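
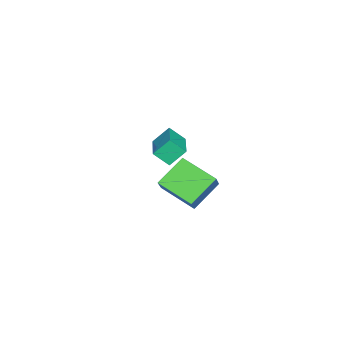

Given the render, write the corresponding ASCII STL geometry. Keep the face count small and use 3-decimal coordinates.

solid 
facet normal -0.657 -0.105 -0.747
outer loop
vertex -0.484 -0.394 -3.87
vertex -1.642 0.288 -2.947
vertex -0.034 1.212 -4.492
endloop
endfacet
facet normal 0.710 -0.418 -0.566
outer loop
vertex 0.722 1.332 -3.633
vertex -0.484 -0.394 -3.87
vertex -0.034 1.212 -4.492
endloop
endfacet
facet normal -0.657 -0.105 -0.746
outer loop
vertex -0.034 1.212 -4.492
vertex -1.642 0.288 -2.947
vertex -1.191 1.894 -3.569
endloop
endfacet
facet normal 0.253 0.902 -0.349
outer loop
vertex -1.191 1.894 -3.569
vertex 0.722 1.332 -3.633
vertex -0.034 1.212 -4.492
endloop
endfacet
facet normal -0.253 -0.902 0.349
outer loop
vertex -0.484 -0.394 -3.87
vertex -0.886 0.408 -2.088
vertex -1.642 0.288 -2.947
endloop
endfacet
facet normal 0.710 -0.419 -0.566
outer loop
vertex 0.271 -0.274 -3.011
vertex -0.484 -0.394 -3.87
vertex 0.722 1.332 -3.633
endloop
endfacet
facet normal -0.254 -0.902 0.349
outer loop
vertex 0.271 -0.274 -3.011
vertex -0.886 0.408 -2.088
vertex -0.484 -0.394 -3.87
endloop
endfacet
facet normal -0.710 0.419 0.566
outer loop
vertex -1.642 0.288 -2.947
vertex -0.886 0.408 -2.088
vertex -1.191 1.894 -3.569
endloop
endfacet
facet normal 0.253 0.902 -0.349
outer loop
vertex -0.436 2.014 -2.71
vertex 0.722 1.332 -3.633
vertex -1.191 1.894 -3.569
endloop
endfacet
facet normal -0.710 0.418 0.566
outer loop
vertex -1.191 1.894 -3.569
vertex -0.886 0.408 -2.088
vertex -0.436 2.014 -2.71
endloop
endfacet
facet normal 0.657 0.105 0.747
outer loop
vertex -0.436 2.014 -2.71
vertex 0.271 -0.274 -3.011
vertex 0.722 1.332 -3.633
endloop
endfacet
facet normal 0.657 0.105 0.746
outer loop
vertex -0.886 0.408 -2.088
vertex 0.271 -0.274 -3.011
vertex -0.436 2.014 -2.71
endloop
endfacet
facet normal -0.379 0.588 0.715
outer loop
vertex 2.279 0.932 1.884
vertex 3.702 1.453 2.209
vertex 2.178 1.565 1.31
endloop
endfacet
facet normal -0.918 -0.337 -0.210
outer loop
vertex 2.538 1.007 0.631
vertex 2.279 0.932 1.884
vertex 2.178 1.565 1.31
endloop
endfacet
facet normal -0.379 0.587 0.715
outer loop
vertex 2.178 1.565 1.31
vertex 3.702 1.453 2.209
vertex 3.601 2.086 1.636
endloop
endfacet
facet normal -0.117 0.736 -0.667
outer loop
vertex 3.601 2.086 1.636
vertex 2.538 1.007 0.631
vertex 2.178 1.565 1.31
endloop
endfacet
facet normal 0.117 -0.736 0.667
outer loop
vertex 2.279 0.932 1.884
vertex 4.062 0.895 1.53
vertex 3.702 1.453 2.209
endloop
endfacet
facet normal -0.918 -0.336 -0.210
outer loop
vertex 2.639 0.374 1.204
vertex 2.279 0.932 1.884
vertex 2.538 1.007 0.631
endloop
endfacet
facet normal 0.117 -0.736 0.666
outer loop
vertex 2.639 0.374 1.204
vertex 4.062 0.895 1.53
vertex 2.279 0.932 1.884
endloop
endfacet
facet normal 0.918 0.337 0.210
outer loop
vertex 3.702 1.453 2.209
vertex 4.062 0.895 1.53
vertex 3.601 2.086 1.636
endloop
endfacet
facet normal -0.117 0.736 -0.666
outer loop
vertex 3.961 1.528 0.956
vertex 2.538 1.007 0.631
vertex 3.601 2.086 1.636
endloop
endfacet
facet normal 0.918 0.337 0.210
outer loop
vertex 3.601 2.086 1.636
vertex 4.062 0.895 1.53
vertex 3.961 1.528 0.956
endloop
endfacet
facet normal 0.378 -0.587 -0.715
outer loop
vertex 3.961 1.528 0.956
vertex 2.639 0.374 1.204
vertex 2.538 1.007 0.631
endloop
endfacet
facet normal 0.379 -0.588 -0.715
outer loop
vertex 4.062 0.895 1.53
vertex 2.639 0.374 1.204
vertex 3.961 1.528 0.956
endloop
endfacet

endsolid


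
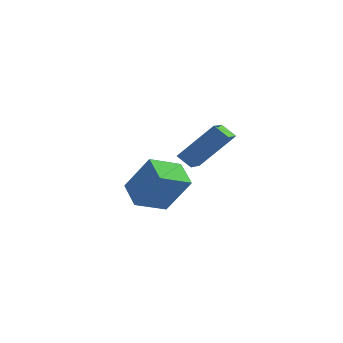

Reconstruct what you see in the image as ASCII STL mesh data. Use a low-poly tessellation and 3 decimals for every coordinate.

solid 
facet normal -0.602 -0.328 -0.729
outer loop
vertex -1.028 -3.124 2.21
vertex -1.155 -1.743 1.694
vertex -0.385 -3.244 1.733
endloop
endfacet
facet normal 0.085 -0.933 0.349
outer loop
vertex 0.915 -2.537 3.306
vertex -1.028 -3.124 2.21
vertex -0.385 -3.244 1.733
endloop
endfacet
facet normal -0.602 -0.328 -0.728
outer loop
vertex -0.385 -3.244 1.733
vertex -1.155 -1.743 1.694
vertex -0.512 -1.863 1.216
endloop
endfacet
facet normal 0.794 -0.148 -0.590
outer loop
vertex -0.512 -1.863 1.216
vertex 0.915 -2.537 3.306
vertex -0.385 -3.244 1.733
endloop
endfacet
facet normal -0.794 0.147 0.590
outer loop
vertex -1.028 -3.124 2.21
vertex 0.145 -1.036 3.267
vertex -1.155 -1.743 1.694
endloop
endfacet
facet normal 0.085 -0.933 0.349
outer loop
vertex 0.272 -2.417 3.784
vertex -1.028 -3.124 2.21
vertex 0.915 -2.537 3.306
endloop
endfacet
facet normal -0.794 0.148 0.590
outer loop
vertex 0.272 -2.417 3.784
vertex 0.145 -1.036 3.267
vertex -1.028 -3.124 2.21
endloop
endfacet
facet normal -0.085 0.933 -0.349
outer loop
vertex -1.155 -1.743 1.694
vertex 0.145 -1.036 3.267
vertex -0.512 -1.863 1.216
endloop
endfacet
facet normal 0.794 -0.147 -0.590
outer loop
vertex 0.788 -1.156 2.79
vertex 0.915 -2.537 3.306
vertex -0.512 -1.863 1.216
endloop
endfacet
facet normal -0.085 0.933 -0.349
outer loop
vertex -0.512 -1.863 1.216
vertex 0.145 -1.036 3.267
vertex 0.788 -1.156 2.79
endloop
endfacet
facet normal 0.602 0.327 0.728
outer loop
vertex 0.788 -1.156 2.79
vertex 0.272 -2.417 3.784
vertex 0.915 -2.537 3.306
endloop
endfacet
facet normal 0.602 0.328 0.728
outer loop
vertex 0.145 -1.036 3.267
vertex 0.272 -2.417 3.784
vertex 0.788 -1.156 2.79
endloop
endfacet
facet normal -0.543 -0.004 -0.840
outer loop
vertex -4.075 0.02 -2.5
vertex -4.935 1.049 -1.949
vertex -3.076 1.203 -3.151
endloop
endfacet
facet normal 0.593 -0.710 -0.380
outer loop
vertex -1.925 1.211 -1.371
vertex -4.075 0.02 -2.5
vertex -3.076 1.203 -3.151
endloop
endfacet
facet normal -0.543 -0.004 -0.840
outer loop
vertex -3.076 1.203 -3.151
vertex -4.935 1.049 -1.949
vertex -3.936 2.232 -2.6
endloop
endfacet
facet normal 0.595 0.704 -0.388
outer loop
vertex -3.936 2.232 -2.6
vertex -1.925 1.211 -1.371
vertex -3.076 1.203 -3.151
endloop
endfacet
facet normal -0.595 -0.704 0.388
outer loop
vertex -4.075 0.02 -2.5
vertex -3.784 1.057 -0.169
vertex -4.935 1.049 -1.949
endloop
endfacet
facet normal 0.593 -0.710 -0.380
outer loop
vertex -2.924 0.028 -0.72
vertex -4.075 0.02 -2.5
vertex -1.925 1.211 -1.371
endloop
endfacet
facet normal -0.595 -0.704 0.388
outer loop
vertex -2.924 0.028 -0.72
vertex -3.784 1.057 -0.169
vertex -4.075 0.02 -2.5
endloop
endfacet
facet normal -0.593 0.710 0.380
outer loop
vertex -4.935 1.049 -1.949
vertex -3.784 1.057 -0.169
vertex -3.936 2.232 -2.6
endloop
endfacet
facet normal 0.595 0.704 -0.388
outer loop
vertex -2.785 2.24 -0.82
vertex -1.925 1.211 -1.371
vertex -3.936 2.232 -2.6
endloop
endfacet
facet normal -0.593 0.710 0.380
outer loop
vertex -3.936 2.232 -2.6
vertex -3.784 1.057 -0.169
vertex -2.785 2.24 -0.82
endloop
endfacet
facet normal 0.543 0.004 0.840
outer loop
vertex -2.785 2.24 -0.82
vertex -2.924 0.028 -0.72
vertex -1.925 1.211 -1.371
endloop
endfacet
facet normal 0.543 0.004 0.840
outer loop
vertex -3.784 1.057 -0.169
vertex -2.924 0.028 -0.72
vertex -2.785 2.24 -0.82
endloop
endfacet

endsolid


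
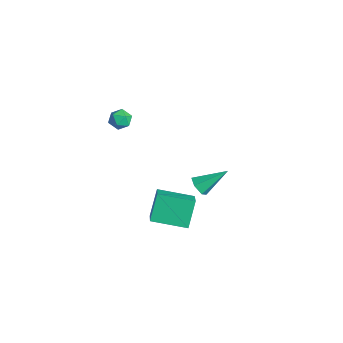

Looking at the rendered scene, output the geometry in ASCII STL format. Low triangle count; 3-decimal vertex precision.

solid 
facet normal -0.510 -0.838 0.193
outer loop
vertex -1.349 -0.353 -1.583
vertex -2.544 0.17 -2.475
vertex -0.657 -1.086 -2.939
endloop
endfacet
facet normal 0.756 -0.331 0.565
outer loop
vertex 0.364 0.59 -3.325
vertex -1.349 -0.353 -1.583
vertex -0.657 -1.086 -2.939
endloop
endfacet
facet normal -0.510 -0.838 0.193
outer loop
vertex -0.657 -1.086 -2.939
vertex -2.544 0.17 -2.475
vertex -1.852 -0.564 -3.831
endloop
endfacet
facet normal 0.409 -0.434 -0.802
outer loop
vertex -1.852 -0.564 -3.831
vertex 0.364 0.59 -3.325
vertex -0.657 -1.086 -2.939
endloop
endfacet
facet normal -0.409 0.434 0.803
outer loop
vertex -1.349 -0.353 -1.583
vertex -1.523 1.846 -2.861
vertex -2.544 0.17 -2.475
endloop
endfacet
facet normal 0.756 -0.330 0.565
outer loop
vertex -0.328 1.324 -1.969
vertex -1.349 -0.353 -1.583
vertex 0.364 0.59 -3.325
endloop
endfacet
facet normal -0.409 0.434 0.802
outer loop
vertex -0.328 1.324 -1.969
vertex -1.523 1.846 -2.861
vertex -1.349 -0.353 -1.583
endloop
endfacet
facet normal -0.756 0.331 -0.565
outer loop
vertex -2.544 0.17 -2.475
vertex -1.523 1.846 -2.861
vertex -1.852 -0.564 -3.831
endloop
endfacet
facet normal 0.409 -0.434 -0.803
outer loop
vertex -0.831 1.113 -4.217
vertex 0.364 0.59 -3.325
vertex -1.852 -0.564 -3.831
endloop
endfacet
facet normal -0.756 0.330 -0.565
outer loop
vertex -1.852 -0.564 -3.831
vertex -1.523 1.846 -2.861
vertex -0.831 1.113 -4.217
endloop
endfacet
facet normal 0.511 0.838 -0.193
outer loop
vertex -0.831 1.113 -4.217
vertex -0.328 1.324 -1.969
vertex 0.364 0.59 -3.325
endloop
endfacet
facet normal 0.510 0.838 -0.193
outer loop
vertex -1.523 1.846 -2.861
vertex -0.328 1.324 -1.969
vertex -0.831 1.113 -4.217
endloop
endfacet
facet normal -0.211 -0.794 -0.570
outer loop
vertex -1.879 1.989 -2.341
vertex -2.156 2.391 -2.799
vertex -1.504 2.243 -2.834
endloop
endfacet
facet normal 0.828 -0.216 0.518
outer loop
vertex -1.879 1.989 -2.341
vertex -1.504 2.243 -2.834
vertex -1.764 3.869 -1.741
endloop
endfacet
facet normal -0.211 -0.795 -0.569
outer loop
vertex -1.504 2.243 -2.834
vertex -2.156 2.391 -2.799
vertex -1.781 2.645 -3.293
endloop
endfacet
facet normal 0.908 0.323 -0.265
outer loop
vertex -1.504 2.243 -2.834
vertex -1.781 2.645 -3.293
vertex -1.764 3.869 -1.741
endloop
endfacet
facet normal -0.211 -0.795 -0.569
outer loop
vertex -1.781 2.645 -3.293
vertex -2.156 2.391 -2.799
vertex -2.433 2.793 -3.258
endloop
endfacet
facet normal 0.143 0.776 -0.614
outer loop
vertex -1.781 2.645 -3.293
vertex -2.433 2.793 -3.258
vertex -1.764 3.869 -1.741
endloop
endfacet
facet normal -0.211 -0.795 -0.569
outer loop
vertex -2.433 2.793 -3.258
vertex -2.156 2.391 -2.799
vertex -2.809 2.539 -2.764
endloop
endfacet
facet normal -0.702 0.689 -0.180
outer loop
vertex -2.433 2.793 -3.258
vertex -2.809 2.539 -2.764
vertex -1.764 3.869 -1.741
endloop
endfacet
facet normal -0.211 -0.795 -0.570
outer loop
vertex -2.809 2.539 -2.764
vertex -2.156 2.391 -2.799
vertex -2.531 2.137 -2.306
endloop
endfacet
facet normal -0.782 0.149 0.605
outer loop
vertex -2.809 2.539 -2.764
vertex -2.531 2.137 -2.306
vertex -1.764 3.869 -1.741
endloop
endfacet
facet normal -0.211 -0.794 -0.570
outer loop
vertex -2.531 2.137 -2.306
vertex -2.156 2.391 -2.799
vertex -1.879 1.989 -2.341
endloop
endfacet
facet normal -0.018 -0.303 0.953
outer loop
vertex -2.531 2.137 -2.306
vertex -1.879 1.989 -2.341
vertex -1.764 3.869 -1.741
endloop
endfacet
facet normal 0.131 0.665 0.736
outer loop
vertex -2.801 -1.056 3.92
vertex -3.164 -1.433 4.325
vertex -2.509 -1.522 4.289
endloop
endfacet
facet normal 0.689 0.663 0.292
outer loop
vertex -2.801 -1.056 3.92
vertex -2.509 -1.522 4.289
vertex -2.325 -1.436 3.659
endloop
endfacet
facet normal 0.451 0.815 -0.364
outer loop
vertex -2.801 -1.056 3.92
vertex -2.325 -1.436 3.659
vertex -2.867 -1.294 3.305
endloop
endfacet
facet normal -0.255 0.911 -0.325
outer loop
vertex -2.801 -1.056 3.92
vertex -2.867 -1.294 3.305
vertex -3.385 -1.292 3.717
endloop
endfacet
facet normal -0.454 0.818 0.355
outer loop
vertex -2.801 -1.056 3.92
vertex -3.385 -1.292 3.717
vertex -3.164 -1.433 4.325
endloop
endfacet
facet normal 0.960 0.002 0.281
outer loop
vertex -2.325 -1.436 3.659
vertex -2.509 -1.522 4.289
vertex -2.395 -2.048 3.903
endloop
endfacet
facet normal 0.056 0.007 0.998
outer loop
vertex -2.509 -1.522 4.289
vertex -3.164 -1.433 4.325
vertex -2.913 -2.046 4.315
endloop
endfacet
facet normal -0.889 0.254 0.382
outer loop
vertex -3.164 -1.433 4.325
vertex -3.385 -1.292 3.717
vertex -3.455 -1.904 3.961
endloop
endfacet
facet normal -0.569 0.403 -0.717
outer loop
vertex -3.385 -1.292 3.717
vertex -2.867 -1.294 3.305
vertex -3.271 -1.818 3.331
endloop
endfacet
facet normal 0.574 0.248 -0.780
outer loop
vertex -2.867 -1.294 3.305
vertex -2.325 -1.436 3.659
vertex -2.616 -1.907 3.295
endloop
endfacet
facet normal 0.255 -0.911 0.325
outer loop
vertex -2.979 -2.284 3.7
vertex -2.395 -2.048 3.903
vertex -2.913 -2.046 4.315
endloop
endfacet
facet normal -0.451 -0.815 0.364
outer loop
vertex -2.979 -2.284 3.7
vertex -2.913 -2.046 4.315
vertex -3.455 -1.904 3.961
endloop
endfacet
facet normal -0.689 -0.663 -0.292
outer loop
vertex -2.979 -2.284 3.7
vertex -3.455 -1.904 3.961
vertex -3.271 -1.818 3.331
endloop
endfacet
facet normal -0.131 -0.665 -0.736
outer loop
vertex -2.979 -2.284 3.7
vertex -3.271 -1.818 3.331
vertex -2.616 -1.907 3.295
endloop
endfacet
facet normal 0.454 -0.818 -0.355
outer loop
vertex -2.979 -2.284 3.7
vertex -2.616 -1.907 3.295
vertex -2.395 -2.048 3.903
endloop
endfacet
facet normal 0.569 -0.403 0.717
outer loop
vertex -2.913 -2.046 4.315
vertex -2.395 -2.048 3.903
vertex -2.509 -1.522 4.289
endloop
endfacet
facet normal -0.574 -0.248 0.780
outer loop
vertex -3.455 -1.904 3.961
vertex -2.913 -2.046 4.315
vertex -3.164 -1.433 4.325
endloop
endfacet
facet normal -0.960 -0.002 -0.281
outer loop
vertex -3.271 -1.818 3.331
vertex -3.455 -1.904 3.961
vertex -3.385 -1.292 3.717
endloop
endfacet
facet normal -0.056 -0.007 -0.998
outer loop
vertex -2.616 -1.907 3.295
vertex -3.271 -1.818 3.331
vertex -2.867 -1.294 3.305
endloop
endfacet
facet normal 0.889 -0.254 -0.382
outer loop
vertex -2.395 -2.048 3.903
vertex -2.616 -1.907 3.295
vertex -2.325 -1.436 3.659
endloop
endfacet

endsolid


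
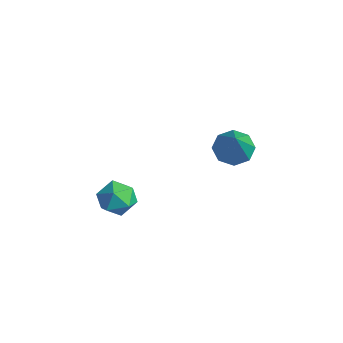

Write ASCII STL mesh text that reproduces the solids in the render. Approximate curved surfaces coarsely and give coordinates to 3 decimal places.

solid 
facet normal -0.518 0.347 -0.782
outer loop
vertex 3.827 1.969 1.104
vertex 3.332 2.297 1.578
vertex 3.98 2.512 1.244
endloop
endfacet
facet normal 0.940 -0.192 -0.284
outer loop
vertex 3.827 1.969 1.104
vertex 3.98 2.512 1.244
vertex 4.368 1.603 3.142
endloop
endfacet
facet normal -0.518 0.347 -0.782
outer loop
vertex 3.98 2.512 1.244
vertex 3.332 2.297 1.578
vertex 3.753 2.93 1.58
endloop
endfacet
facet normal 0.890 0.455 0.036
outer loop
vertex 3.98 2.512 1.244
vertex 3.753 2.93 1.58
vertex 4.368 1.603 3.142
endloop
endfacet
facet normal -0.518 0.347 -0.782
outer loop
vertex 3.753 2.93 1.58
vertex 3.332 2.297 1.578
vertex 3.279 2.976 1.914
endloop
endfacet
facet normal 0.418 0.767 0.487
outer loop
vertex 3.753 2.93 1.58
vertex 3.279 2.976 1.914
vertex 4.368 1.603 3.142
endloop
endfacet
facet normal -0.519 0.346 -0.782
outer loop
vertex 3.279 2.976 1.914
vertex 3.332 2.297 1.578
vertex 2.837 2.625 2.052
endloop
endfacet
facet normal -0.196 0.563 0.803
outer loop
vertex 3.279 2.976 1.914
vertex 2.837 2.625 2.052
vertex 4.368 1.603 3.142
endloop
endfacet
facet normal -0.518 0.347 -0.782
outer loop
vertex 2.837 2.625 2.052
vertex 3.332 2.297 1.578
vertex 2.684 2.081 1.912
endloop
endfacet
facet normal -0.596 -0.039 0.802
outer loop
vertex 2.837 2.625 2.052
vertex 2.684 2.081 1.912
vertex 4.368 1.603 3.142
endloop
endfacet
facet normal -0.519 0.347 -0.781
outer loop
vertex 2.684 2.081 1.912
vertex 3.332 2.297 1.578
vertex 2.911 1.664 1.576
endloop
endfacet
facet normal -0.546 -0.685 0.482
outer loop
vertex 2.684 2.081 1.912
vertex 2.911 1.664 1.576
vertex 4.368 1.603 3.142
endloop
endfacet
facet normal -0.517 0.346 -0.783
outer loop
vertex 2.911 1.664 1.576
vertex 3.332 2.297 1.578
vertex 3.385 1.617 1.242
endloop
endfacet
facet normal -0.076 -0.997 0.032
outer loop
vertex 2.911 1.664 1.576
vertex 3.385 1.617 1.242
vertex 4.368 1.603 3.142
endloop
endfacet
facet normal -0.519 0.346 -0.782
outer loop
vertex 3.385 1.617 1.242
vertex 3.332 2.297 1.578
vertex 3.827 1.969 1.104
endloop
endfacet
facet normal 0.541 -0.791 -0.286
outer loop
vertex 3.385 1.617 1.242
vertex 3.827 1.969 1.104
vertex 4.368 1.603 3.142
endloop
endfacet
facet normal 0.084 0.144 0.986
outer loop
vertex 0.496 -0.078 -1.571
vertex -0.215 -0.49 -1.45
vertex 0.507 -0.9 -1.452
endloop
endfacet
facet normal 0.726 0.108 0.679
outer loop
vertex 0.496 -0.078 -1.571
vertex 0.507 -0.9 -1.452
vertex 0.996 -0.557 -2.029
endloop
endfacet
facet normal 0.762 0.621 0.182
outer loop
vertex 0.496 -0.078 -1.571
vertex 0.996 -0.557 -2.029
vertex 0.575 0.064 -2.385
endloop
endfacet
facet normal 0.142 0.973 0.183
outer loop
vertex 0.496 -0.078 -1.571
vertex 0.575 0.064 -2.385
vertex -0.174 0.106 -2.027
endloop
endfacet
facet normal -0.277 0.678 0.681
outer loop
vertex 0.496 -0.078 -1.571
vertex -0.174 0.106 -2.027
vertex -0.215 -0.49 -1.45
endloop
endfacet
facet normal 0.778 -0.522 0.349
outer loop
vertex 0.996 -0.557 -2.029
vertex 0.507 -0.9 -1.452
vertex 0.594 -1.266 -2.193
endloop
endfacet
facet normal -0.262 -0.465 0.846
outer loop
vertex 0.507 -0.9 -1.452
vertex -0.215 -0.49 -1.45
vertex -0.155 -1.224 -1.835
endloop
endfacet
facet normal -0.847 0.399 0.352
outer loop
vertex -0.215 -0.49 -1.45
vertex -0.174 0.106 -2.027
vertex -0.576 -0.603 -2.191
endloop
endfacet
facet normal -0.167 0.876 -0.452
outer loop
vertex -0.174 0.106 -2.027
vertex 0.575 0.064 -2.385
vertex -0.087 -0.26 -2.768
endloop
endfacet
facet normal 0.836 0.307 -0.454
outer loop
vertex 0.575 0.064 -2.385
vertex 0.996 -0.557 -2.029
vertex 0.635 -0.67 -2.77
endloop
endfacet
facet normal -0.142 -0.973 -0.183
outer loop
vertex -0.076 -1.082 -2.649
vertex 0.594 -1.266 -2.193
vertex -0.155 -1.224 -1.835
endloop
endfacet
facet normal -0.762 -0.621 -0.182
outer loop
vertex -0.076 -1.082 -2.649
vertex -0.155 -1.224 -1.835
vertex -0.576 -0.603 -2.191
endloop
endfacet
facet normal -0.726 -0.108 -0.679
outer loop
vertex -0.076 -1.082 -2.649
vertex -0.576 -0.603 -2.191
vertex -0.087 -0.26 -2.768
endloop
endfacet
facet normal -0.084 -0.144 -0.986
outer loop
vertex -0.076 -1.082 -2.649
vertex -0.087 -0.26 -2.768
vertex 0.635 -0.67 -2.77
endloop
endfacet
facet normal 0.277 -0.678 -0.681
outer loop
vertex -0.076 -1.082 -2.649
vertex 0.635 -0.67 -2.77
vertex 0.594 -1.266 -2.193
endloop
endfacet
facet normal 0.167 -0.876 0.452
outer loop
vertex -0.155 -1.224 -1.835
vertex 0.594 -1.266 -2.193
vertex 0.507 -0.9 -1.452
endloop
endfacet
facet normal -0.836 -0.307 0.454
outer loop
vertex -0.576 -0.603 -2.191
vertex -0.155 -1.224 -1.835
vertex -0.215 -0.49 -1.45
endloop
endfacet
facet normal -0.778 0.522 -0.349
outer loop
vertex -0.087 -0.26 -2.768
vertex -0.576 -0.603 -2.191
vertex -0.174 0.106 -2.027
endloop
endfacet
facet normal 0.262 0.465 -0.846
outer loop
vertex 0.635 -0.67 -2.77
vertex -0.087 -0.26 -2.768
vertex 0.575 0.064 -2.385
endloop
endfacet
facet normal 0.847 -0.399 -0.352
outer loop
vertex 0.594 -1.266 -2.193
vertex 0.635 -0.67 -2.77
vertex 0.996 -0.557 -2.029
endloop
endfacet

endsolid


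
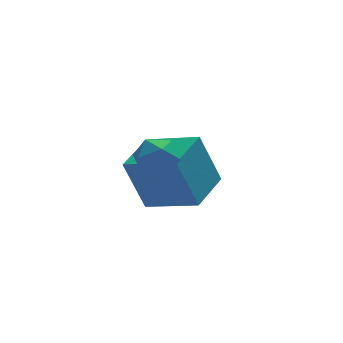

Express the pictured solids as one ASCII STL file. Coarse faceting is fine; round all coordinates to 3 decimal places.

solid 
facet normal -0.280 0.919 -0.277
outer loop
vertex 2.346 -2.577 1.418
vertex 1.749 -2.59 1.98
vertex 2.492 -2.304 2.177
endloop
endfacet
facet normal 0.419 0.826 -0.378
outer loop
vertex 2.346 -2.577 1.418
vertex 2.492 -2.304 2.177
vertex 3.051 -2.764 1.792
endloop
endfacet
facet normal 0.506 0.270 -0.819
outer loop
vertex 2.346 -2.577 1.418
vertex 3.051 -2.764 1.792
vertex 2.654 -3.335 1.358
endloop
endfacet
facet normal -0.140 0.022 -0.990
outer loop
vertex 2.346 -2.577 1.418
vertex 2.654 -3.335 1.358
vertex 1.849 -3.228 1.474
endloop
endfacet
facet normal -0.626 0.422 -0.656
outer loop
vertex 2.346 -2.577 1.418
vertex 1.849 -3.228 1.474
vertex 1.749 -2.59 1.98
endloop
endfacet
facet normal 0.712 0.657 0.249
outer loop
vertex 3.051 -2.764 1.792
vertex 2.492 -2.304 2.177
vertex 2.891 -2.892 2.586
endloop
endfacet
facet normal -0.421 0.807 0.414
outer loop
vertex 2.492 -2.304 2.177
vertex 1.749 -2.59 1.98
vertex 2.086 -2.785 2.702
endloop
endfacet
facet normal -0.980 0.003 -0.197
outer loop
vertex 1.749 -2.59 1.98
vertex 1.849 -3.228 1.474
vertex 1.689 -3.356 2.268
endloop
endfacet
facet normal -0.192 -0.645 -0.740
outer loop
vertex 1.849 -3.228 1.474
vertex 2.654 -3.335 1.358
vertex 2.248 -3.816 1.883
endloop
endfacet
facet normal 0.853 -0.241 -0.463
outer loop
vertex 2.654 -3.335 1.358
vertex 3.051 -2.764 1.792
vertex 2.991 -3.53 2.08
endloop
endfacet
facet normal 0.140 -0.022 0.990
outer loop
vertex 2.394 -3.543 2.642
vertex 2.891 -2.892 2.586
vertex 2.086 -2.785 2.702
endloop
endfacet
facet normal -0.506 -0.270 0.819
outer loop
vertex 2.394 -3.543 2.642
vertex 2.086 -2.785 2.702
vertex 1.689 -3.356 2.268
endloop
endfacet
facet normal -0.419 -0.826 0.378
outer loop
vertex 2.394 -3.543 2.642
vertex 1.689 -3.356 2.268
vertex 2.248 -3.816 1.883
endloop
endfacet
facet normal 0.280 -0.919 0.277
outer loop
vertex 2.394 -3.543 2.642
vertex 2.248 -3.816 1.883
vertex 2.991 -3.53 2.08
endloop
endfacet
facet normal 0.626 -0.422 0.656
outer loop
vertex 2.394 -3.543 2.642
vertex 2.991 -3.53 2.08
vertex 2.891 -2.892 2.586
endloop
endfacet
facet normal 0.192 0.645 0.740
outer loop
vertex 2.086 -2.785 2.702
vertex 2.891 -2.892 2.586
vertex 2.492 -2.304 2.177
endloop
endfacet
facet normal -0.853 0.241 0.463
outer loop
vertex 1.689 -3.356 2.268
vertex 2.086 -2.785 2.702
vertex 1.749 -2.59 1.98
endloop
endfacet
facet normal -0.712 -0.657 -0.249
outer loop
vertex 2.248 -3.816 1.883
vertex 1.689 -3.356 2.268
vertex 1.849 -3.228 1.474
endloop
endfacet
facet normal 0.421 -0.807 -0.414
outer loop
vertex 2.991 -3.53 2.08
vertex 2.248 -3.816 1.883
vertex 2.654 -3.335 1.358
endloop
endfacet
facet normal 0.980 -0.003 0.197
outer loop
vertex 2.891 -2.892 2.586
vertex 2.991 -3.53 2.08
vertex 3.051 -2.764 1.792
endloop
endfacet
facet normal -0.675 0.669 -0.312
outer loop
vertex 2.169 0.199 -0.112
vertex 3.377 1.537 0.143
vertex 2.853 -0.039 -2.105
endloop
endfacet
facet normal -0.664 -0.735 -0.140
outer loop
vertex 4.243 -1.417 -1.463
vertex 2.169 0.199 -0.112
vertex 2.853 -0.039 -2.105
endloop
endfacet
facet normal -0.675 0.669 -0.312
outer loop
vertex 2.853 -0.039 -2.105
vertex 3.377 1.537 0.143
vertex 4.061 1.299 -1.85
endloop
endfacet
facet normal 0.323 -0.112 -0.940
outer loop
vertex 4.061 1.299 -1.85
vertex 4.243 -1.417 -1.463
vertex 2.853 -0.039 -2.105
endloop
endfacet
facet normal -0.323 0.112 0.940
outer loop
vertex 2.169 0.199 -0.112
vertex 4.767 0.159 0.785
vertex 3.377 1.537 0.143
endloop
endfacet
facet normal -0.664 -0.735 -0.140
outer loop
vertex 3.559 -1.179 0.53
vertex 2.169 0.199 -0.112
vertex 4.243 -1.417 -1.463
endloop
endfacet
facet normal -0.323 0.112 0.940
outer loop
vertex 3.559 -1.179 0.53
vertex 4.767 0.159 0.785
vertex 2.169 0.199 -0.112
endloop
endfacet
facet normal 0.664 0.735 0.140
outer loop
vertex 3.377 1.537 0.143
vertex 4.767 0.159 0.785
vertex 4.061 1.299 -1.85
endloop
endfacet
facet normal 0.323 -0.112 -0.940
outer loop
vertex 5.451 -0.079 -1.208
vertex 4.243 -1.417 -1.463
vertex 4.061 1.299 -1.85
endloop
endfacet
facet normal 0.664 0.735 0.140
outer loop
vertex 4.061 1.299 -1.85
vertex 4.767 0.159 0.785
vertex 5.451 -0.079 -1.208
endloop
endfacet
facet normal 0.675 -0.669 0.312
outer loop
vertex 5.451 -0.079 -1.208
vertex 3.559 -1.179 0.53
vertex 4.243 -1.417 -1.463
endloop
endfacet
facet normal 0.675 -0.669 0.312
outer loop
vertex 4.767 0.159 0.785
vertex 3.559 -1.179 0.53
vertex 5.451 -0.079 -1.208
endloop
endfacet

endsolid


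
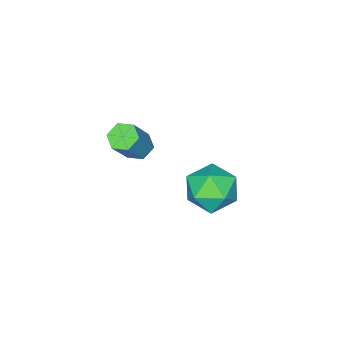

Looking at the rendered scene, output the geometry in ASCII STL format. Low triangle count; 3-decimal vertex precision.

solid 
facet normal -0.557 -0.064 -0.828
outer loop
vertex 3.032 -3.401 1.489
vertex 2.494 -3.327 1.845
vertex 2.797 -2.806 1.601
endloop
endfacet
facet normal 0.748 0.396 -0.533
outer loop
vertex 3.032 -3.401 1.489
vertex 2.797 -2.806 1.601
vertex 4.005 -3.288 2.939
endloop
endfacet
facet normal 0.748 0.396 -0.533
outer loop
vertex 4.005 -3.288 2.939
vertex 2.797 -2.806 1.601
vertex 3.77 -2.693 3.051
endloop
endfacet
facet normal 0.556 0.064 0.829
outer loop
vertex 4.005 -3.288 2.939
vertex 3.77 -2.693 3.051
vertex 3.466 -3.213 3.295
endloop
endfacet
facet normal -0.556 -0.065 -0.829
outer loop
vertex 2.797 -2.806 1.601
vertex 2.494 -3.327 1.845
vertex 2.258 -2.731 1.957
endloop
endfacet
facet normal 0.060 0.991 -0.118
outer loop
vertex 2.797 -2.806 1.601
vertex 2.258 -2.731 1.957
vertex 3.77 -2.693 3.051
endloop
endfacet
facet normal 0.060 0.991 -0.118
outer loop
vertex 3.77 -2.693 3.051
vertex 2.258 -2.731 1.957
vertex 3.231 -2.618 3.407
endloop
endfacet
facet normal 0.556 0.064 0.829
outer loop
vertex 3.77 -2.693 3.051
vertex 3.231 -2.618 3.407
vertex 3.466 -3.213 3.295
endloop
endfacet
facet normal -0.556 -0.065 -0.829
outer loop
vertex 2.258 -2.731 1.957
vertex 2.494 -3.327 1.845
vertex 1.955 -3.252 2.201
endloop
endfacet
facet normal -0.688 0.595 0.415
outer loop
vertex 2.258 -2.731 1.957
vertex 1.955 -3.252 2.201
vertex 3.231 -2.618 3.407
endloop
endfacet
facet normal -0.688 0.595 0.415
outer loop
vertex 3.231 -2.618 3.407
vertex 1.955 -3.252 2.201
vertex 2.928 -3.139 3.651
endloop
endfacet
facet normal 0.557 0.064 0.828
outer loop
vertex 3.231 -2.618 3.407
vertex 2.928 -3.139 3.651
vertex 3.466 -3.213 3.295
endloop
endfacet
facet normal -0.556 -0.064 -0.829
outer loop
vertex 1.955 -3.252 2.201
vertex 2.494 -3.327 1.845
vertex 2.19 -3.847 2.089
endloop
endfacet
facet normal -0.748 -0.396 0.533
outer loop
vertex 1.955 -3.252 2.201
vertex 2.19 -3.847 2.089
vertex 2.928 -3.139 3.651
endloop
endfacet
facet normal -0.748 -0.396 0.533
outer loop
vertex 2.928 -3.139 3.651
vertex 2.19 -3.847 2.089
vertex 3.163 -3.734 3.539
endloop
endfacet
facet normal 0.557 0.064 0.828
outer loop
vertex 2.928 -3.139 3.651
vertex 3.163 -3.734 3.539
vertex 3.466 -3.213 3.295
endloop
endfacet
facet normal -0.556 -0.064 -0.829
outer loop
vertex 2.19 -3.847 2.089
vertex 2.494 -3.327 1.845
vertex 2.729 -3.922 1.733
endloop
endfacet
facet normal -0.060 -0.991 0.118
outer loop
vertex 2.19 -3.847 2.089
vertex 2.729 -3.922 1.733
vertex 3.163 -3.734 3.539
endloop
endfacet
facet normal -0.060 -0.991 0.118
outer loop
vertex 3.163 -3.734 3.539
vertex 2.729 -3.922 1.733
vertex 3.702 -3.809 3.183
endloop
endfacet
facet normal 0.556 0.065 0.829
outer loop
vertex 3.163 -3.734 3.539
vertex 3.702 -3.809 3.183
vertex 3.466 -3.213 3.295
endloop
endfacet
facet normal -0.557 -0.064 -0.828
outer loop
vertex 2.729 -3.922 1.733
vertex 2.494 -3.327 1.845
vertex 3.032 -3.401 1.489
endloop
endfacet
facet normal 0.688 -0.595 -0.415
outer loop
vertex 2.729 -3.922 1.733
vertex 3.032 -3.401 1.489
vertex 3.702 -3.809 3.183
endloop
endfacet
facet normal 0.688 -0.595 -0.415
outer loop
vertex 3.702 -3.809 3.183
vertex 3.032 -3.401 1.489
vertex 4.005 -3.288 2.939
endloop
endfacet
facet normal 0.556 0.065 0.829
outer loop
vertex 3.702 -3.809 3.183
vertex 4.005 -3.288 2.939
vertex 3.466 -3.213 3.295
endloop
endfacet
facet normal -0.257 0.948 0.188
outer loop
vertex -0.217 -0.627 -2.134
vertex -0.514 -0.93 -1.013
vertex 0.604 -0.577 -1.262
endloop
endfacet
facet normal 0.263 0.917 -0.300
outer loop
vertex -0.217 -0.627 -2.134
vertex 0.604 -0.577 -1.262
vertex 0.898 -1.014 -2.339
endloop
endfacet
facet normal 0.027 0.527 -0.849
outer loop
vertex -0.217 -0.627 -2.134
vertex 0.898 -1.014 -2.339
vertex -0.038 -1.636 -2.755
endloop
endfacet
facet normal -0.639 0.318 -0.700
outer loop
vertex -0.217 -0.627 -2.134
vertex -0.038 -1.636 -2.755
vertex -0.911 -1.584 -1.935
endloop
endfacet
facet normal -0.814 0.578 -0.059
outer loop
vertex -0.217 -0.627 -2.134
vertex -0.911 -1.584 -1.935
vertex -0.514 -0.93 -1.013
endloop
endfacet
facet normal 0.818 0.575 -0.010
outer loop
vertex 0.898 -1.014 -2.339
vertex 0.604 -0.577 -1.262
vertex 1.291 -1.556 -1.345
endloop
endfacet
facet normal -0.024 0.625 0.780
outer loop
vertex 0.604 -0.577 -1.262
vertex -0.514 -0.93 -1.013
vertex 0.418 -1.504 -0.525
endloop
endfacet
facet normal -0.925 0.026 0.380
outer loop
vertex -0.514 -0.93 -1.013
vertex -0.911 -1.584 -1.935
vertex -0.518 -2.126 -0.941
endloop
endfacet
facet normal -0.642 -0.394 -0.658
outer loop
vertex -0.911 -1.584 -1.935
vertex -0.038 -1.636 -2.755
vertex -0.224 -2.563 -2.018
endloop
endfacet
facet normal 0.436 -0.056 -0.898
outer loop
vertex -0.038 -1.636 -2.755
vertex 0.898 -1.014 -2.339
vertex 0.894 -2.21 -2.267
endloop
endfacet
facet normal 0.639 -0.318 0.700
outer loop
vertex 0.597 -2.513 -1.146
vertex 1.291 -1.556 -1.345
vertex 0.418 -1.504 -0.525
endloop
endfacet
facet normal -0.027 -0.527 0.849
outer loop
vertex 0.597 -2.513 -1.146
vertex 0.418 -1.504 -0.525
vertex -0.518 -2.126 -0.941
endloop
endfacet
facet normal -0.263 -0.917 0.300
outer loop
vertex 0.597 -2.513 -1.146
vertex -0.518 -2.126 -0.941
vertex -0.224 -2.563 -2.018
endloop
endfacet
facet normal 0.257 -0.948 -0.188
outer loop
vertex 0.597 -2.513 -1.146
vertex -0.224 -2.563 -2.018
vertex 0.894 -2.21 -2.267
endloop
endfacet
facet normal 0.814 -0.578 0.059
outer loop
vertex 0.597 -2.513 -1.146
vertex 0.894 -2.21 -2.267
vertex 1.291 -1.556 -1.345
endloop
endfacet
facet normal 0.642 0.394 0.658
outer loop
vertex 0.418 -1.504 -0.525
vertex 1.291 -1.556 -1.345
vertex 0.604 -0.577 -1.262
endloop
endfacet
facet normal -0.436 0.056 0.898
outer loop
vertex -0.518 -2.126 -0.941
vertex 0.418 -1.504 -0.525
vertex -0.514 -0.93 -1.013
endloop
endfacet
facet normal -0.818 -0.575 0.010
outer loop
vertex -0.224 -2.563 -2.018
vertex -0.518 -2.126 -0.941
vertex -0.911 -1.584 -1.935
endloop
endfacet
facet normal 0.024 -0.625 -0.780
outer loop
vertex 0.894 -2.21 -2.267
vertex -0.224 -2.563 -2.018
vertex -0.038 -1.636 -2.755
endloop
endfacet
facet normal 0.925 -0.026 -0.380
outer loop
vertex 1.291 -1.556 -1.345
vertex 0.894 -2.21 -2.267
vertex 0.898 -1.014 -2.339
endloop
endfacet

endsolid


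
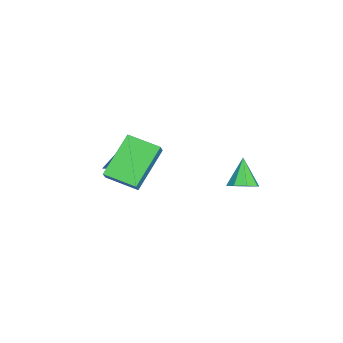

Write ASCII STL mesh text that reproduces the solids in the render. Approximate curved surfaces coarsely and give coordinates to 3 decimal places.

solid 
facet normal -0.699 0.334 0.632
outer loop
vertex -0.76 -2.934 0.098
vertex -0.411 -1.548 -0.249
vertex -1.306 -2.946 -0.5
endloop
endfacet
facet normal -0.238 -0.942 0.236
outer loop
vertex 0.211 -3.672 -1.871
vertex -0.76 -2.934 0.098
vertex -1.306 -2.946 -0.5
endloop
endfacet
facet normal -0.699 0.334 0.632
outer loop
vertex -1.306 -2.946 -0.5
vertex -0.411 -1.548 -0.249
vertex -0.958 -1.561 -0.847
endloop
endfacet
facet normal -0.674 -0.015 -0.738
outer loop
vertex -0.958 -1.561 -0.847
vertex 0.211 -3.672 -1.871
vertex -1.306 -2.946 -0.5
endloop
endfacet
facet normal 0.674 0.015 0.738
outer loop
vertex -0.76 -2.934 0.098
vertex 1.106 -2.274 -1.62
vertex -0.411 -1.548 -0.249
endloop
endfacet
facet normal -0.236 -0.942 0.237
outer loop
vertex 0.758 -3.659 -1.273
vertex -0.76 -2.934 0.098
vertex 0.211 -3.672 -1.871
endloop
endfacet
facet normal 0.674 0.016 0.738
outer loop
vertex 0.758 -3.659 -1.273
vertex 1.106 -2.274 -1.62
vertex -0.76 -2.934 0.098
endloop
endfacet
facet normal 0.237 0.942 -0.237
outer loop
vertex -0.411 -1.548 -0.249
vertex 1.106 -2.274 -1.62
vertex -0.958 -1.561 -0.847
endloop
endfacet
facet normal -0.674 -0.015 -0.738
outer loop
vertex 0.56 -2.286 -2.218
vertex 0.211 -3.672 -1.871
vertex -0.958 -1.561 -0.847
endloop
endfacet
facet normal 0.237 0.942 -0.236
outer loop
vertex -0.958 -1.561 -0.847
vertex 1.106 -2.274 -1.62
vertex 0.56 -2.286 -2.218
endloop
endfacet
facet normal 0.699 -0.334 -0.632
outer loop
vertex 0.56 -2.286 -2.218
vertex 0.758 -3.659 -1.273
vertex 0.211 -3.672 -1.871
endloop
endfacet
facet normal 0.699 -0.334 -0.632
outer loop
vertex 1.106 -2.274 -1.62
vertex 0.758 -3.659 -1.273
vertex 0.56 -2.286 -2.218
endloop
endfacet
facet normal 0.603 0.115 -0.789
outer loop
vertex -2.64 -2.924 -3.272
vertex -3.107 -3.563 -3.722
vertex -3.17 -2.659 -3.638
endloop
endfacet
facet normal -0.157 0.678 0.718
outer loop
vertex -2.64 -2.924 -3.272
vertex -3.17 -2.659 -3.638
vertex -3.813 -3.697 -2.798
endloop
endfacet
facet normal 0.604 0.115 -0.789
outer loop
vertex -3.17 -2.659 -3.638
vertex -3.107 -3.563 -3.722
vertex -3.663 -2.923 -4.054
endloop
endfacet
facet normal -0.651 0.679 0.341
outer loop
vertex -3.17 -2.659 -3.638
vertex -3.663 -2.923 -4.054
vertex -3.813 -3.697 -2.798
endloop
endfacet
facet normal 0.603 0.114 -0.790
outer loop
vertex -3.663 -2.923 -4.054
vertex -3.107 -3.563 -3.722
vertex -3.83 -3.562 -4.274
endloop
endfacet
facet normal -0.970 0.242 0.033
outer loop
vertex -3.663 -2.923 -4.054
vertex -3.83 -3.562 -4.274
vertex -3.813 -3.697 -2.798
endloop
endfacet
facet normal 0.603 0.114 -0.790
outer loop
vertex -3.83 -3.562 -4.274
vertex -3.107 -3.563 -3.722
vertex -3.574 -4.202 -4.171
endloop
endfacet
facet normal -0.927 -0.375 -0.024
outer loop
vertex -3.83 -3.562 -4.274
vertex -3.574 -4.202 -4.171
vertex -3.813 -3.697 -2.798
endloop
endfacet
facet normal 0.603 0.115 -0.790
outer loop
vertex -3.574 -4.202 -4.171
vertex -3.107 -3.563 -3.722
vertex -3.044 -4.467 -3.805
endloop
endfacet
facet normal -0.547 -0.812 0.204
outer loop
vertex -3.574 -4.202 -4.171
vertex -3.044 -4.467 -3.805
vertex -3.813 -3.697 -2.798
endloop
endfacet
facet normal 0.603 0.115 -0.789
outer loop
vertex -3.044 -4.467 -3.805
vertex -3.107 -3.563 -3.722
vertex -2.551 -4.202 -3.39
endloop
endfacet
facet normal -0.052 -0.812 0.581
outer loop
vertex -3.044 -4.467 -3.805
vertex -2.551 -4.202 -3.39
vertex -3.813 -3.697 -2.798
endloop
endfacet
facet normal 0.603 0.115 -0.789
outer loop
vertex -2.551 -4.202 -3.39
vertex -3.107 -3.563 -3.722
vertex -2.384 -3.563 -3.169
endloop
endfacet
facet normal 0.266 -0.376 0.888
outer loop
vertex -2.551 -4.202 -3.39
vertex -2.384 -3.563 -3.169
vertex -3.813 -3.697 -2.798
endloop
endfacet
facet normal 0.604 0.115 -0.789
outer loop
vertex -2.384 -3.563 -3.169
vertex -3.107 -3.563 -3.722
vertex -2.64 -2.924 -3.272
endloop
endfacet
facet normal 0.223 0.241 0.945
outer loop
vertex -2.384 -3.563 -3.169
vertex -2.64 -2.924 -3.272
vertex -3.813 -3.697 -2.798
endloop
endfacet
facet normal 0.612 0.077 -0.787
outer loop
vertex -0.634 1.378 -2.413
vertex -1.131 1.673 -2.771
vertex -0.635 1.897 -2.363
endloop
endfacet
facet normal 0.471 -0.084 0.878
outer loop
vertex -0.634 1.378 -2.413
vertex -0.635 1.897 -2.363
vertex -1.989 1.567 -1.669
endloop
endfacet
facet normal 0.613 0.076 -0.787
outer loop
vertex -0.635 1.897 -2.363
vertex -1.131 1.673 -2.771
vertex -0.927 2.284 -2.553
endloop
endfacet
facet normal 0.258 0.575 0.776
outer loop
vertex -0.635 1.897 -2.363
vertex -0.927 2.284 -2.553
vertex -1.989 1.567 -1.669
endloop
endfacet
facet normal 0.612 0.076 -0.787
outer loop
vertex -0.927 2.284 -2.553
vertex -1.131 1.673 -2.771
vertex -1.338 2.313 -2.87
endloop
endfacet
facet normal -0.253 0.877 0.408
outer loop
vertex -0.927 2.284 -2.553
vertex -1.338 2.313 -2.87
vertex -1.989 1.567 -1.669
endloop
endfacet
facet normal 0.611 0.076 -0.788
outer loop
vertex -1.338 2.313 -2.87
vertex -1.131 1.673 -2.771
vertex -1.629 1.968 -3.129
endloop
endfacet
facet normal -0.761 0.649 -0.009
outer loop
vertex -1.338 2.313 -2.87
vertex -1.629 1.968 -3.129
vertex -1.989 1.567 -1.669
endloop
endfacet
facet normal 0.612 0.077 -0.787
outer loop
vertex -1.629 1.968 -3.129
vertex -1.131 1.673 -2.771
vertex -1.628 1.45 -3.179
endloop
endfacet
facet normal -0.972 0.021 -0.234
outer loop
vertex -1.629 1.968 -3.129
vertex -1.628 1.45 -3.179
vertex -1.989 1.567 -1.669
endloop
endfacet
facet normal 0.612 0.075 -0.787
outer loop
vertex -1.628 1.45 -3.179
vertex -1.131 1.673 -2.771
vertex -1.336 1.062 -2.989
endloop
endfacet
facet normal -0.760 -0.637 -0.132
outer loop
vertex -1.628 1.45 -3.179
vertex -1.336 1.062 -2.989
vertex -1.989 1.567 -1.669
endloop
endfacet
facet normal 0.612 0.075 -0.787
outer loop
vertex -1.336 1.062 -2.989
vertex -1.131 1.673 -2.771
vertex -0.925 1.033 -2.672
endloop
endfacet
facet normal -0.249 -0.939 0.236
outer loop
vertex -1.336 1.062 -2.989
vertex -0.925 1.033 -2.672
vertex -1.989 1.567 -1.669
endloop
endfacet
facet normal 0.612 0.075 -0.787
outer loop
vertex -0.925 1.033 -2.672
vertex -1.131 1.673 -2.771
vertex -0.634 1.378 -2.413
endloop
endfacet
facet normal 0.260 -0.710 0.654
outer loop
vertex -0.925 1.033 -2.672
vertex -0.634 1.378 -2.413
vertex -1.989 1.567 -1.669
endloop
endfacet

endsolid


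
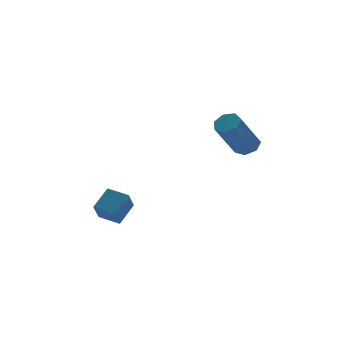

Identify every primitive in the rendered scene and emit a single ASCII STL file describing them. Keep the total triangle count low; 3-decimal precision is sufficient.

solid 
facet normal 0.557 0.210 -0.804
outer loop
vertex 1.902 -2.38 0.022
vertex 1.45 -2.059 -0.207
vertex 1.896 -1.875 0.15
endloop
endfacet
facet normal 0.830 -0.128 0.542
outer loop
vertex 1.902 -2.38 0.022
vertex 1.896 -1.875 0.15
vertex 0.782 -2.803 1.637
endloop
endfacet
facet normal 0.830 -0.128 0.542
outer loop
vertex 0.782 -2.803 1.637
vertex 1.896 -1.875 0.15
vertex 0.776 -2.298 1.765
endloop
endfacet
facet normal -0.558 -0.210 0.803
outer loop
vertex 0.782 -2.803 1.637
vertex 0.776 -2.298 1.765
vertex 0.33 -2.481 1.407
endloop
endfacet
facet normal 0.557 0.210 -0.804
outer loop
vertex 1.896 -1.875 0.15
vertex 1.45 -2.059 -0.207
vertex 1.554 -1.509 0.009
endloop
endfacet
facet normal 0.508 0.679 0.530
outer loop
vertex 1.896 -1.875 0.15
vertex 1.554 -1.509 0.009
vertex 0.776 -2.298 1.765
endloop
endfacet
facet normal 0.508 0.679 0.530
outer loop
vertex 0.776 -2.298 1.765
vertex 1.554 -1.509 0.009
vertex 0.434 -1.932 1.624
endloop
endfacet
facet normal -0.557 -0.212 0.803
outer loop
vertex 0.776 -2.298 1.765
vertex 0.434 -1.932 1.624
vertex 0.33 -2.481 1.407
endloop
endfacet
facet normal 0.558 0.210 -0.803
outer loop
vertex 1.554 -1.509 0.009
vertex 1.45 -2.059 -0.207
vertex 1.134 -1.556 -0.295
endloop
endfacet
facet normal -0.195 0.973 0.119
outer loop
vertex 1.554 -1.509 0.009
vertex 1.134 -1.556 -0.295
vertex 0.434 -1.932 1.624
endloop
endfacet
facet normal -0.195 0.973 0.119
outer loop
vertex 0.434 -1.932 1.624
vertex 1.134 -1.556 -0.295
vertex 0.014 -1.979 1.32
endloop
endfacet
facet normal -0.557 -0.212 0.803
outer loop
vertex 0.434 -1.932 1.624
vertex 0.014 -1.979 1.32
vertex 0.33 -2.481 1.407
endloop
endfacet
facet normal 0.558 0.210 -0.803
outer loop
vertex 1.134 -1.556 -0.295
vertex 1.45 -2.059 -0.207
vertex 0.952 -1.982 -0.533
endloop
endfacet
facet normal -0.753 0.535 -0.382
outer loop
vertex 1.134 -1.556 -0.295
vertex 0.952 -1.982 -0.533
vertex 0.014 -1.979 1.32
endloop
endfacet
facet normal -0.753 0.535 -0.382
outer loop
vertex 0.014 -1.979 1.32
vertex 0.952 -1.982 -0.533
vertex -0.168 -2.405 1.082
endloop
endfacet
facet normal -0.557 -0.211 0.804
outer loop
vertex 0.014 -1.979 1.32
vertex -0.168 -2.405 1.082
vertex 0.33 -2.481 1.407
endloop
endfacet
facet normal 0.558 0.211 -0.802
outer loop
vertex 0.952 -1.982 -0.533
vertex 1.45 -2.059 -0.207
vertex 1.145 -2.465 -0.526
endloop
endfacet
facet normal -0.743 -0.306 -0.595
outer loop
vertex 0.952 -1.982 -0.533
vertex 1.145 -2.465 -0.526
vertex -0.168 -2.405 1.082
endloop
endfacet
facet normal -0.743 -0.306 -0.595
outer loop
vertex -0.168 -2.405 1.082
vertex 1.145 -2.465 -0.526
vertex 0.025 -2.888 1.089
endloop
endfacet
facet normal -0.557 -0.211 0.804
outer loop
vertex -0.168 -2.405 1.082
vertex 0.025 -2.888 1.089
vertex 0.33 -2.481 1.407
endloop
endfacet
facet normal 0.558 0.212 -0.803
outer loop
vertex 1.145 -2.465 -0.526
vertex 1.45 -2.059 -0.207
vertex 1.568 -2.643 -0.279
endloop
endfacet
facet normal -0.175 -0.916 -0.361
outer loop
vertex 1.145 -2.465 -0.526
vertex 1.568 -2.643 -0.279
vertex 0.025 -2.888 1.089
endloop
endfacet
facet normal -0.173 -0.917 -0.360
outer loop
vertex 0.025 -2.888 1.089
vertex 1.568 -2.643 -0.279
vertex 0.448 -3.065 1.336
endloop
endfacet
facet normal -0.557 -0.210 0.803
outer loop
vertex 0.025 -2.888 1.089
vertex 0.448 -3.065 1.336
vertex 0.33 -2.481 1.407
endloop
endfacet
facet normal 0.557 0.212 -0.803
outer loop
vertex 1.568 -2.643 -0.279
vertex 1.45 -2.059 -0.207
vertex 1.902 -2.38 0.022
endloop
endfacet
facet normal 0.527 -0.837 0.147
outer loop
vertex 1.568 -2.643 -0.279
vertex 1.902 -2.38 0.022
vertex 0.448 -3.065 1.336
endloop
endfacet
facet normal 0.526 -0.838 0.145
outer loop
vertex 0.448 -3.065 1.336
vertex 1.902 -2.38 0.022
vertex 0.782 -2.803 1.637
endloop
endfacet
facet normal -0.558 -0.210 0.803
outer loop
vertex 0.448 -3.065 1.336
vertex 0.782 -2.803 1.637
vertex 0.33 -2.481 1.407
endloop
endfacet
facet normal -0.594 0.785 0.178
outer loop
vertex -3.935 -0.489 -2.234
vertex -3.502 0.032 -3.088
vertex -4.74 -0.943 -2.919
endloop
endfacet
facet normal -0.398 -0.477 0.784
outer loop
vertex -4.158 -1.712 -3.092
vertex -3.935 -0.489 -2.234
vertex -4.74 -0.943 -2.919
endloop
endfacet
facet normal -0.594 0.785 0.178
outer loop
vertex -4.74 -0.943 -2.919
vertex -3.502 0.032 -3.088
vertex -4.307 -0.422 -3.773
endloop
endfacet
facet normal -0.699 -0.395 -0.596
outer loop
vertex -4.307 -0.422 -3.773
vertex -4.158 -1.712 -3.092
vertex -4.74 -0.943 -2.919
endloop
endfacet
facet normal 0.699 0.395 0.596
outer loop
vertex -3.935 -0.489 -2.234
vertex -2.92 -0.737 -3.261
vertex -3.502 0.032 -3.088
endloop
endfacet
facet normal -0.398 -0.477 0.784
outer loop
vertex -3.353 -1.258 -2.407
vertex -3.935 -0.489 -2.234
vertex -4.158 -1.712 -3.092
endloop
endfacet
facet normal 0.699 0.395 0.596
outer loop
vertex -3.353 -1.258 -2.407
vertex -2.92 -0.737 -3.261
vertex -3.935 -0.489 -2.234
endloop
endfacet
facet normal 0.398 0.477 -0.784
outer loop
vertex -3.502 0.032 -3.088
vertex -2.92 -0.737 -3.261
vertex -4.307 -0.422 -3.773
endloop
endfacet
facet normal -0.699 -0.395 -0.596
outer loop
vertex -3.725 -1.191 -3.946
vertex -4.158 -1.712 -3.092
vertex -4.307 -0.422 -3.773
endloop
endfacet
facet normal 0.398 0.477 -0.784
outer loop
vertex -4.307 -0.422 -3.773
vertex -2.92 -0.737 -3.261
vertex -3.725 -1.191 -3.946
endloop
endfacet
facet normal 0.594 -0.785 -0.178
outer loop
vertex -3.725 -1.191 -3.946
vertex -3.353 -1.258 -2.407
vertex -4.158 -1.712 -3.092
endloop
endfacet
facet normal 0.594 -0.785 -0.178
outer loop
vertex -2.92 -0.737 -3.261
vertex -3.353 -1.258 -2.407
vertex -3.725 -1.191 -3.946
endloop
endfacet

endsolid


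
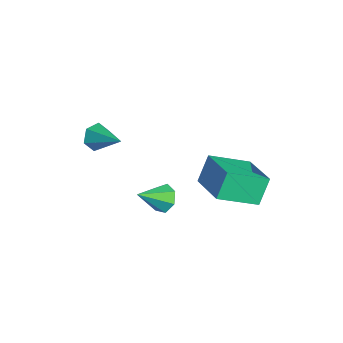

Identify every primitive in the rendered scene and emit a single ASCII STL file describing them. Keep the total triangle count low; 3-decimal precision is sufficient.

solid 
facet normal -0.322 0.461 0.827
outer loop
vertex 0.696 2.268 -2.331
vertex 0.918 4.198 -3.32
vertex -1.271 2.139 -3.025
endloop
endfacet
facet normal -0.102 -0.885 0.454
outer loop
vertex -0.798 1.462 -4.24
vertex 0.696 2.268 -2.331
vertex -1.271 2.139 -3.025
endloop
endfacet
facet normal -0.322 0.461 0.827
outer loop
vertex -1.271 2.139 -3.025
vertex 0.918 4.198 -3.32
vertex -1.049 4.069 -4.013
endloop
endfacet
facet normal -0.941 -0.062 -0.332
outer loop
vertex -1.049 4.069 -4.013
vertex -0.798 1.462 -4.24
vertex -1.271 2.139 -3.025
endloop
endfacet
facet normal 0.941 0.062 0.332
outer loop
vertex 0.696 2.268 -2.331
vertex 1.391 3.521 -4.535
vertex 0.918 4.198 -3.32
endloop
endfacet
facet normal -0.102 -0.885 0.453
outer loop
vertex 1.169 1.591 -3.547
vertex 0.696 2.268 -2.331
vertex -0.798 1.462 -4.24
endloop
endfacet
facet normal 0.941 0.062 0.332
outer loop
vertex 1.169 1.591 -3.547
vertex 1.391 3.521 -4.535
vertex 0.696 2.268 -2.331
endloop
endfacet
facet normal 0.102 0.885 -0.454
outer loop
vertex 0.918 4.198 -3.32
vertex 1.391 3.521 -4.535
vertex -1.049 4.069 -4.013
endloop
endfacet
facet normal -0.941 -0.062 -0.332
outer loop
vertex -0.576 3.392 -5.229
vertex -0.798 1.462 -4.24
vertex -1.049 4.069 -4.013
endloop
endfacet
facet normal 0.102 0.885 -0.453
outer loop
vertex -1.049 4.069 -4.013
vertex 1.391 3.521 -4.535
vertex -0.576 3.392 -5.229
endloop
endfacet
facet normal 0.322 -0.461 -0.827
outer loop
vertex -0.576 3.392 -5.229
vertex 1.169 1.591 -3.547
vertex -0.798 1.462 -4.24
endloop
endfacet
facet normal 0.322 -0.460 -0.827
outer loop
vertex 1.391 3.521 -4.535
vertex 1.169 1.591 -3.547
vertex -0.576 3.392 -5.229
endloop
endfacet
facet normal -0.099 0.789 -0.606
outer loop
vertex 0.892 -0.658 -4.024
vertex 0.229 -0.5 -3.71
vertex 0.911 -0.26 -3.509
endloop
endfacet
facet normal 0.956 -0.247 0.156
outer loop
vertex 0.892 -0.658 -4.024
vertex 0.911 -0.26 -3.509
vertex 0.391 -1.78 -2.73
endloop
endfacet
facet normal -0.099 0.790 -0.605
outer loop
vertex 0.911 -0.26 -3.509
vertex 0.229 -0.5 -3.71
vertex 0.416 -0.044 -3.146
endloop
endfacet
facet normal 0.630 0.172 0.757
outer loop
vertex 0.911 -0.26 -3.509
vertex 0.416 -0.044 -3.146
vertex 0.391 -1.78 -2.73
endloop
endfacet
facet normal -0.100 0.790 -0.605
outer loop
vertex 0.416 -0.044 -3.146
vertex 0.229 -0.5 -3.71
vertex -0.219 -0.171 -3.207
endloop
endfacet
facet normal -0.139 0.233 0.963
outer loop
vertex 0.416 -0.044 -3.146
vertex -0.219 -0.171 -3.207
vertex 0.391 -1.78 -2.73
endloop
endfacet
facet normal -0.099 0.790 -0.605
outer loop
vertex -0.219 -0.171 -3.207
vertex 0.229 -0.5 -3.71
vertex -0.517 -0.546 -3.648
endloop
endfacet
facet normal -0.777 -0.111 0.619
outer loop
vertex -0.219 -0.171 -3.207
vertex -0.517 -0.546 -3.648
vertex 0.391 -1.78 -2.73
endloop
endfacet
facet normal -0.099 0.789 -0.606
outer loop
vertex -0.517 -0.546 -3.648
vertex 0.229 -0.5 -3.71
vertex -0.253 -0.887 -4.135
endloop
endfacet
facet normal -0.800 -0.599 -0.014
outer loop
vertex -0.517 -0.546 -3.648
vertex -0.253 -0.887 -4.135
vertex 0.391 -1.78 -2.73
endloop
endfacet
facet normal -0.099 0.789 -0.606
outer loop
vertex -0.253 -0.887 -4.135
vertex 0.229 -0.5 -3.71
vertex 0.374 -0.937 -4.303
endloop
endfacet
facet normal -0.193 -0.866 -0.462
outer loop
vertex -0.253 -0.887 -4.135
vertex 0.374 -0.937 -4.303
vertex 0.391 -1.78 -2.73
endloop
endfacet
facet normal -0.099 0.789 -0.606
outer loop
vertex 0.374 -0.937 -4.303
vertex 0.229 -0.5 -3.71
vertex 0.892 -0.658 -4.024
endloop
endfacet
facet normal 0.590 -0.709 -0.386
outer loop
vertex 0.374 -0.937 -4.303
vertex 0.892 -0.658 -4.024
vertex 0.391 -1.78 -2.73
endloop
endfacet
facet normal -0.792 -0.392 -0.468
outer loop
vertex -2.469 -2.776 -2.074
vertex -2.907 -2.515 -1.552
vertex -2.759 -2.11 -2.141
endloop
endfacet
facet normal 0.704 0.239 -0.669
outer loop
vertex -2.469 -2.776 -2.074
vertex -2.759 -2.11 -2.141
vertex -1.513 -1.825 -0.728
endloop
endfacet
facet normal -0.792 -0.391 -0.468
outer loop
vertex -2.759 -2.11 -2.141
vertex -2.907 -2.515 -1.552
vertex -3.197 -1.848 -1.619
endloop
endfacet
facet normal 0.162 0.930 -0.331
outer loop
vertex -2.759 -2.11 -2.141
vertex -3.197 -1.848 -1.619
vertex -1.513 -1.825 -0.728
endloop
endfacet
facet normal -0.792 -0.391 -0.468
outer loop
vertex -3.197 -1.848 -1.619
vertex -2.907 -2.515 -1.552
vertex -3.345 -2.253 -1.03
endloop
endfacet
facet normal -0.274 0.823 0.497
outer loop
vertex -3.197 -1.848 -1.619
vertex -3.345 -2.253 -1.03
vertex -1.513 -1.825 -0.728
endloop
endfacet
facet normal -0.792 -0.392 -0.468
outer loop
vertex -3.345 -2.253 -1.03
vertex -2.907 -2.515 -1.552
vertex -3.055 -2.919 -0.963
endloop
endfacet
facet normal -0.168 0.026 0.985
outer loop
vertex -3.345 -2.253 -1.03
vertex -3.055 -2.919 -0.963
vertex -1.513 -1.825 -0.728
endloop
endfacet
facet normal -0.792 -0.392 -0.468
outer loop
vertex -3.055 -2.919 -0.963
vertex -2.907 -2.515 -1.552
vertex -2.617 -3.181 -1.485
endloop
endfacet
facet normal 0.373 -0.665 0.647
outer loop
vertex -3.055 -2.919 -0.963
vertex -2.617 -3.181 -1.485
vertex -1.513 -1.825 -0.728
endloop
endfacet
facet normal -0.792 -0.392 -0.468
outer loop
vertex -2.617 -3.181 -1.485
vertex -2.907 -2.515 -1.552
vertex -2.469 -2.776 -2.074
endloop
endfacet
facet normal 0.810 -0.558 -0.181
outer loop
vertex -2.617 -3.181 -1.485
vertex -2.469 -2.776 -2.074
vertex -1.513 -1.825 -0.728
endloop
endfacet

endsolid


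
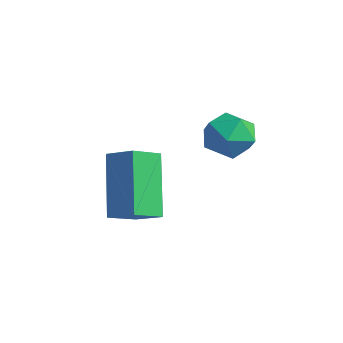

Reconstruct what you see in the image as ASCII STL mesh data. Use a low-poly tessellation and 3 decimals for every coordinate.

solid 
facet normal -0.508 0.352 0.786
outer loop
vertex -3.863 -3.96 1.525
vertex -3.047 -3.691 1.932
vertex -3.939 -3.005 1.048
endloop
endfacet
facet normal -0.858 -0.282 -0.428
outer loop
vertex -2.893 -3.729 -0.572
vertex -3.863 -3.96 1.525
vertex -3.939 -3.005 1.048
endloop
endfacet
facet normal -0.509 0.352 0.786
outer loop
vertex -3.939 -3.005 1.048
vertex -3.047 -3.691 1.932
vertex -3.124 -2.736 1.455
endloop
endfacet
facet normal -0.072 0.892 -0.445
outer loop
vertex -3.124 -2.736 1.455
vertex -2.893 -3.729 -0.572
vertex -3.939 -3.005 1.048
endloop
endfacet
facet normal 0.072 -0.892 0.445
outer loop
vertex -3.863 -3.96 1.525
vertex -2.001 -4.415 0.312
vertex -3.047 -3.691 1.932
endloop
endfacet
facet normal -0.858 -0.283 -0.428
outer loop
vertex -2.816 -4.684 -0.095
vertex -3.863 -3.96 1.525
vertex -2.893 -3.729 -0.572
endloop
endfacet
facet normal 0.072 -0.892 0.445
outer loop
vertex -2.816 -4.684 -0.095
vertex -2.001 -4.415 0.312
vertex -3.863 -3.96 1.525
endloop
endfacet
facet normal 0.858 0.283 0.428
outer loop
vertex -3.047 -3.691 1.932
vertex -2.001 -4.415 0.312
vertex -3.124 -2.736 1.455
endloop
endfacet
facet normal -0.072 0.892 -0.445
outer loop
vertex -2.077 -3.46 -0.165
vertex -2.893 -3.729 -0.572
vertex -3.124 -2.736 1.455
endloop
endfacet
facet normal 0.858 0.282 0.429
outer loop
vertex -3.124 -2.736 1.455
vertex -2.001 -4.415 0.312
vertex -2.077 -3.46 -0.165
endloop
endfacet
facet normal 0.508 -0.352 -0.786
outer loop
vertex -2.077 -3.46 -0.165
vertex -2.816 -4.684 -0.095
vertex -2.893 -3.729 -0.572
endloop
endfacet
facet normal 0.509 -0.352 -0.786
outer loop
vertex -2.001 -4.415 0.312
vertex -2.816 -4.684 -0.095
vertex -2.077 -3.46 -0.165
endloop
endfacet
facet normal -0.948 0.273 0.162
outer loop
vertex -2.923 -0.555 1.68
vertex -3.113 -1.337 1.885
vertex -2.86 -0.804 2.47
endloop
endfacet
facet normal -0.501 0.813 0.296
outer loop
vertex -2.923 -0.555 1.68
vertex -2.86 -0.804 2.47
vertex -2.271 -0.32 2.138
endloop
endfacet
facet normal -0.130 0.945 -0.300
outer loop
vertex -2.923 -0.555 1.68
vertex -2.271 -0.32 2.138
vertex -2.161 -0.555 1.349
endloop
endfacet
facet normal -0.348 0.487 -0.801
outer loop
vertex -2.923 -0.555 1.68
vertex -2.161 -0.555 1.349
vertex -2.681 -1.183 1.193
endloop
endfacet
facet normal -0.853 0.072 -0.517
outer loop
vertex -2.923 -0.555 1.68
vertex -2.681 -1.183 1.193
vertex -3.113 -1.337 1.885
endloop
endfacet
facet normal -0.042 0.600 0.799
outer loop
vertex -2.271 -0.32 2.138
vertex -2.86 -0.804 2.47
vertex -2.059 -0.957 2.627
endloop
endfacet
facet normal -0.766 -0.275 0.582
outer loop
vertex -2.86 -0.804 2.47
vertex -3.113 -1.337 1.885
vertex -2.579 -1.585 2.471
endloop
endfacet
facet normal -0.612 -0.600 -0.516
outer loop
vertex -3.113 -1.337 1.885
vertex -2.681 -1.183 1.193
vertex -2.469 -1.82 1.682
endloop
endfacet
facet normal 0.205 0.073 -0.976
outer loop
vertex -2.681 -1.183 1.193
vertex -2.161 -0.555 1.349
vertex -1.88 -1.336 1.35
endloop
endfacet
facet normal 0.558 0.813 -0.164
outer loop
vertex -2.161 -0.555 1.349
vertex -2.271 -0.32 2.138
vertex -1.627 -0.803 1.935
endloop
endfacet
facet normal 0.348 -0.487 0.801
outer loop
vertex -1.817 -1.585 2.14
vertex -2.059 -0.957 2.627
vertex -2.579 -1.585 2.471
endloop
endfacet
facet normal 0.130 -0.945 0.300
outer loop
vertex -1.817 -1.585 2.14
vertex -2.579 -1.585 2.471
vertex -2.469 -1.82 1.682
endloop
endfacet
facet normal 0.501 -0.813 -0.296
outer loop
vertex -1.817 -1.585 2.14
vertex -2.469 -1.82 1.682
vertex -1.88 -1.336 1.35
endloop
endfacet
facet normal 0.948 -0.273 -0.162
outer loop
vertex -1.817 -1.585 2.14
vertex -1.88 -1.336 1.35
vertex -1.627 -0.803 1.935
endloop
endfacet
facet normal 0.853 -0.072 0.517
outer loop
vertex -1.817 -1.585 2.14
vertex -1.627 -0.803 1.935
vertex -2.059 -0.957 2.627
endloop
endfacet
facet normal -0.205 -0.073 0.976
outer loop
vertex -2.579 -1.585 2.471
vertex -2.059 -0.957 2.627
vertex -2.86 -0.804 2.47
endloop
endfacet
facet normal -0.558 -0.813 0.164
outer loop
vertex -2.469 -1.82 1.682
vertex -2.579 -1.585 2.471
vertex -3.113 -1.337 1.885
endloop
endfacet
facet normal 0.042 -0.600 -0.799
outer loop
vertex -1.88 -1.336 1.35
vertex -2.469 -1.82 1.682
vertex -2.681 -1.183 1.193
endloop
endfacet
facet normal 0.766 0.275 -0.582
outer loop
vertex -1.627 -0.803 1.935
vertex -1.88 -1.336 1.35
vertex -2.161 -0.555 1.349
endloop
endfacet
facet normal 0.612 0.600 0.516
outer loop
vertex -2.059 -0.957 2.627
vertex -1.627 -0.803 1.935
vertex -2.271 -0.32 2.138
endloop
endfacet

endsolid


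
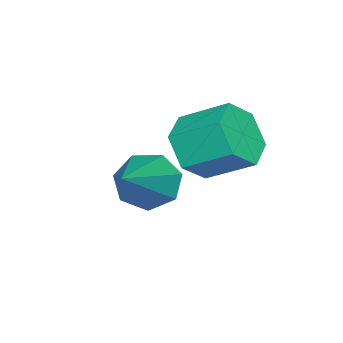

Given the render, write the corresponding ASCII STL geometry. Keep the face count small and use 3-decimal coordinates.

solid 
facet normal -0.020 -0.864 -0.503
outer loop
vertex 0.978 -2.672 -0.36
vertex 0.3 -2.724 -0.244
vertex 0.53 -2.4 -0.809
endloop
endfacet
facet normal 0.760 0.314 -0.569
outer loop
vertex 0.978 -2.672 -0.36
vertex 0.53 -2.4 -0.809
vertex 0.999 -1.765 0.169
endloop
endfacet
facet normal 0.760 0.314 -0.569
outer loop
vertex 0.999 -1.765 0.169
vertex 0.53 -2.4 -0.809
vertex 0.551 -1.493 -0.28
endloop
endfacet
facet normal 0.020 0.864 0.503
outer loop
vertex 0.999 -1.765 0.169
vertex 0.551 -1.493 -0.28
vertex 0.32 -1.816 0.284
endloop
endfacet
facet normal -0.020 -0.864 -0.503
outer loop
vertex 0.53 -2.4 -0.809
vertex 0.3 -2.724 -0.244
vertex -0.148 -2.452 -0.693
endloop
endfacet
facet normal -0.183 0.498 -0.847
outer loop
vertex 0.53 -2.4 -0.809
vertex -0.148 -2.452 -0.693
vertex 0.551 -1.493 -0.28
endloop
endfacet
facet normal -0.182 0.498 -0.848
outer loop
vertex 0.551 -1.493 -0.28
vertex -0.148 -2.452 -0.693
vertex -0.128 -1.545 -0.165
endloop
endfacet
facet normal 0.019 0.864 0.503
outer loop
vertex 0.551 -1.493 -0.28
vertex -0.128 -1.545 -0.165
vertex 0.32 -1.816 0.284
endloop
endfacet
facet normal -0.020 -0.864 -0.503
outer loop
vertex -0.148 -2.452 -0.693
vertex 0.3 -2.724 -0.244
vertex -0.379 -2.775 -0.129
endloop
endfacet
facet normal -0.942 0.184 -0.280
outer loop
vertex -0.148 -2.452 -0.693
vertex -0.379 -2.775 -0.129
vertex -0.128 -1.545 -0.165
endloop
endfacet
facet normal -0.943 0.184 -0.278
outer loop
vertex -0.128 -1.545 -0.165
vertex -0.379 -2.775 -0.129
vertex -0.358 -1.868 0.4
endloop
endfacet
facet normal 0.020 0.865 0.502
outer loop
vertex -0.128 -1.545 -0.165
vertex -0.358 -1.868 0.4
vertex 0.32 -1.816 0.284
endloop
endfacet
facet normal -0.020 -0.864 -0.503
outer loop
vertex -0.379 -2.775 -0.129
vertex 0.3 -2.724 -0.244
vertex 0.069 -3.047 0.32
endloop
endfacet
facet normal -0.760 -0.314 0.569
outer loop
vertex -0.379 -2.775 -0.129
vertex 0.069 -3.047 0.32
vertex -0.358 -1.868 0.4
endloop
endfacet
facet normal -0.760 -0.314 0.569
outer loop
vertex -0.358 -1.868 0.4
vertex 0.069 -3.047 0.32
vertex 0.09 -2.14 0.849
endloop
endfacet
facet normal 0.020 0.864 0.503
outer loop
vertex -0.358 -1.868 0.4
vertex 0.09 -2.14 0.849
vertex 0.32 -1.816 0.284
endloop
endfacet
facet normal -0.019 -0.864 -0.503
outer loop
vertex 0.069 -3.047 0.32
vertex 0.3 -2.724 -0.244
vertex 0.748 -2.995 0.205
endloop
endfacet
facet normal 0.182 -0.499 0.848
outer loop
vertex 0.069 -3.047 0.32
vertex 0.748 -2.995 0.205
vertex 0.09 -2.14 0.849
endloop
endfacet
facet normal 0.183 -0.498 0.848
outer loop
vertex 0.09 -2.14 0.849
vertex 0.748 -2.995 0.205
vertex 0.768 -2.088 0.733
endloop
endfacet
facet normal 0.020 0.864 0.503
outer loop
vertex 0.09 -2.14 0.849
vertex 0.768 -2.088 0.733
vertex 0.32 -1.816 0.284
endloop
endfacet
facet normal -0.020 -0.865 -0.502
outer loop
vertex 0.748 -2.995 0.205
vertex 0.3 -2.724 -0.244
vertex 0.978 -2.672 -0.36
endloop
endfacet
facet normal 0.943 -0.183 0.279
outer loop
vertex 0.748 -2.995 0.205
vertex 0.978 -2.672 -0.36
vertex 0.768 -2.088 0.733
endloop
endfacet
facet normal 0.942 -0.185 0.280
outer loop
vertex 0.768 -2.088 0.733
vertex 0.978 -2.672 -0.36
vertex 0.999 -1.765 0.169
endloop
endfacet
facet normal 0.020 0.864 0.503
outer loop
vertex 0.768 -2.088 0.733
vertex 0.999 -1.765 0.169
vertex 0.32 -1.816 0.284
endloop
endfacet
facet normal -0.843 -0.083 -0.531
outer loop
vertex 0.275 -4.069 -1.859
vertex -0.016 -3.661 -1.461
vertex 0.309 -3.532 -1.997
endloop
endfacet
facet normal 0.751 -0.209 -0.627
outer loop
vertex 0.275 -4.069 -1.859
vertex 0.309 -3.532 -1.997
vertex 1.636 -3.499 -0.419
endloop
endfacet
facet normal -0.843 -0.082 -0.531
outer loop
vertex 0.309 -3.532 -1.997
vertex -0.016 -3.661 -1.461
vertex 0.099 -3.092 -1.731
endloop
endfacet
facet normal 0.604 0.603 -0.521
outer loop
vertex 0.309 -3.532 -1.997
vertex 0.099 -3.092 -1.731
vertex 1.636 -3.499 -0.419
endloop
endfacet
facet normal -0.843 -0.082 -0.532
outer loop
vertex 0.099 -3.092 -1.731
vertex -0.016 -3.661 -1.461
vertex -0.198 -3.08 -1.262
endloop
endfacet
facet normal 0.182 0.979 0.090
outer loop
vertex 0.099 -3.092 -1.731
vertex -0.198 -3.08 -1.262
vertex 1.636 -3.499 -0.419
endloop
endfacet
facet normal -0.843 -0.082 -0.532
outer loop
vertex -0.198 -3.08 -1.262
vertex -0.016 -3.661 -1.461
vertex -0.358 -3.505 -0.943
endloop
endfacet
facet normal -0.198 0.635 0.747
outer loop
vertex -0.198 -3.08 -1.262
vertex -0.358 -3.505 -0.943
vertex 1.636 -3.499 -0.419
endloop
endfacet
facet normal -0.843 -0.084 -0.531
outer loop
vertex -0.358 -3.505 -0.943
vertex -0.016 -3.661 -1.461
vertex -0.26 -4.048 -1.013
endloop
endfacet
facet normal -0.250 -0.168 0.954
outer loop
vertex -0.358 -3.505 -0.943
vertex -0.26 -4.048 -1.013
vertex 1.636 -3.499 -0.419
endloop
endfacet
facet normal -0.844 -0.082 -0.531
outer loop
vertex -0.26 -4.048 -1.013
vertex -0.016 -3.661 -1.461
vertex 0.021 -4.298 -1.421
endloop
endfacet
facet normal 0.067 -0.830 0.554
outer loop
vertex -0.26 -4.048 -1.013
vertex 0.021 -4.298 -1.421
vertex 1.636 -3.499 -0.419
endloop
endfacet
facet normal -0.843 -0.082 -0.532
outer loop
vertex 0.021 -4.298 -1.421
vertex -0.016 -3.661 -1.461
vertex 0.275 -4.069 -1.859
endloop
endfacet
facet normal 0.510 -0.847 -0.147
outer loop
vertex 0.021 -4.298 -1.421
vertex 0.275 -4.069 -1.859
vertex 1.636 -3.499 -0.419
endloop
endfacet

endsolid


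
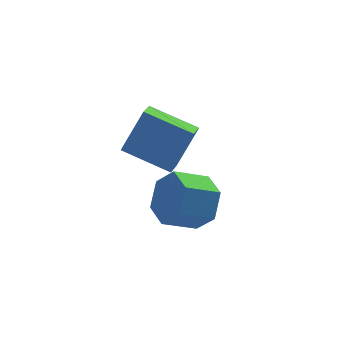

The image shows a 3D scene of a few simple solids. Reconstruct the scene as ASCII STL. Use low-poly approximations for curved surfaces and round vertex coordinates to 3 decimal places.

solid 
facet normal -0.519 -0.117 -0.847
outer loop
vertex -1.475 1.148 -3.861
vertex -2.815 2.584 -3.238
vertex -0.942 1.828 -4.281
endloop
endfacet
facet normal 0.650 -0.697 -0.303
outer loop
vertex 0.075 2.056 -2.622
vertex -1.475 1.148 -3.861
vertex -0.942 1.828 -4.281
endloop
endfacet
facet normal -0.519 -0.117 -0.847
outer loop
vertex -0.942 1.828 -4.281
vertex -2.815 2.584 -3.238
vertex -2.282 3.263 -3.658
endloop
endfacet
facet normal 0.555 0.708 -0.437
outer loop
vertex -2.282 3.263 -3.658
vertex 0.075 2.056 -2.622
vertex -0.942 1.828 -4.281
endloop
endfacet
facet normal -0.555 -0.708 0.437
outer loop
vertex -1.475 1.148 -3.861
vertex -1.798 2.812 -1.579
vertex -2.815 2.584 -3.238
endloop
endfacet
facet normal 0.650 -0.697 -0.302
outer loop
vertex -0.458 1.377 -2.202
vertex -1.475 1.148 -3.861
vertex 0.075 2.056 -2.622
endloop
endfacet
facet normal -0.555 -0.708 0.438
outer loop
vertex -0.458 1.377 -2.202
vertex -1.798 2.812 -1.579
vertex -1.475 1.148 -3.861
endloop
endfacet
facet normal -0.650 0.697 0.303
outer loop
vertex -2.815 2.584 -3.238
vertex -1.798 2.812 -1.579
vertex -2.282 3.263 -3.658
endloop
endfacet
facet normal 0.555 0.708 -0.438
outer loop
vertex -1.265 3.492 -1.999
vertex 0.075 2.056 -2.622
vertex -2.282 3.263 -3.658
endloop
endfacet
facet normal -0.650 0.697 0.303
outer loop
vertex -2.282 3.263 -3.658
vertex -1.798 2.812 -1.579
vertex -1.265 3.492 -1.999
endloop
endfacet
facet normal 0.519 0.117 0.847
outer loop
vertex -1.265 3.492 -1.999
vertex -0.458 1.377 -2.202
vertex 0.075 2.056 -2.622
endloop
endfacet
facet normal 0.519 0.117 0.847
outer loop
vertex -1.798 2.812 -1.579
vertex -0.458 1.377 -2.202
vertex -1.265 3.492 -1.999
endloop
endfacet
facet normal 0.867 -0.080 -0.492
outer loop
vertex -1.001 -1.915 -2.509
vertex -1.438 -1.399 -3.364
vertex -0.941 -0.829 -2.58
endloop
endfacet
facet normal 0.495 0.029 0.868
outer loop
vertex -1.001 -1.915 -2.509
vertex -0.941 -0.829 -2.58
vertex -2.284 -1.796 -1.781
endloop
endfacet
facet normal 0.495 0.029 0.868
outer loop
vertex -2.284 -1.796 -1.781
vertex -0.941 -0.829 -2.58
vertex -2.224 -0.71 -1.852
endloop
endfacet
facet normal -0.867 0.080 0.492
outer loop
vertex -2.284 -1.796 -1.781
vertex -2.224 -0.71 -1.852
vertex -2.722 -1.281 -2.636
endloop
endfacet
facet normal 0.867 -0.080 -0.492
outer loop
vertex -0.941 -0.829 -2.58
vertex -1.438 -1.399 -3.364
vertex -1.378 -0.313 -3.435
endloop
endfacet
facet normal 0.296 0.877 0.378
outer loop
vertex -0.941 -0.829 -2.58
vertex -1.378 -0.313 -3.435
vertex -2.224 -0.71 -1.852
endloop
endfacet
facet normal 0.295 0.878 0.378
outer loop
vertex -2.224 -0.71 -1.852
vertex -1.378 -0.313 -3.435
vertex -2.662 -0.195 -2.707
endloop
endfacet
facet normal -0.867 0.080 0.492
outer loop
vertex -2.224 -0.71 -1.852
vertex -2.662 -0.195 -2.707
vertex -2.722 -1.281 -2.636
endloop
endfacet
facet normal 0.867 -0.080 -0.492
outer loop
vertex -1.378 -0.313 -3.435
vertex -1.438 -1.399 -3.364
vertex -1.876 -0.884 -4.219
endloop
endfacet
facet normal -0.200 0.848 -0.491
outer loop
vertex -1.378 -0.313 -3.435
vertex -1.876 -0.884 -4.219
vertex -2.662 -0.195 -2.707
endloop
endfacet
facet normal -0.200 0.848 -0.490
outer loop
vertex -2.662 -0.195 -2.707
vertex -1.876 -0.884 -4.219
vertex -3.159 -0.765 -3.491
endloop
endfacet
facet normal -0.867 0.080 0.492
outer loop
vertex -2.662 -0.195 -2.707
vertex -3.159 -0.765 -3.491
vertex -2.722 -1.281 -2.636
endloop
endfacet
facet normal 0.867 -0.080 -0.492
outer loop
vertex -1.876 -0.884 -4.219
vertex -1.438 -1.399 -3.364
vertex -1.936 -1.97 -4.148
endloop
endfacet
facet normal -0.495 -0.029 -0.868
outer loop
vertex -1.876 -0.884 -4.219
vertex -1.936 -1.97 -4.148
vertex -3.159 -0.765 -3.491
endloop
endfacet
facet normal -0.495 -0.029 -0.868
outer loop
vertex -3.159 -0.765 -3.491
vertex -1.936 -1.97 -4.148
vertex -3.219 -1.851 -3.42
endloop
endfacet
facet normal -0.867 0.080 0.492
outer loop
vertex -3.159 -0.765 -3.491
vertex -3.219 -1.851 -3.42
vertex -2.722 -1.281 -2.636
endloop
endfacet
facet normal 0.867 -0.080 -0.492
outer loop
vertex -1.936 -1.97 -4.148
vertex -1.438 -1.399 -3.364
vertex -1.498 -2.485 -3.293
endloop
endfacet
facet normal -0.295 -0.878 -0.377
outer loop
vertex -1.936 -1.97 -4.148
vertex -1.498 -2.485 -3.293
vertex -3.219 -1.851 -3.42
endloop
endfacet
facet normal -0.295 -0.877 -0.379
outer loop
vertex -3.219 -1.851 -3.42
vertex -1.498 -2.485 -3.293
vertex -2.782 -2.367 -2.565
endloop
endfacet
facet normal -0.867 0.080 0.492
outer loop
vertex -3.219 -1.851 -3.42
vertex -2.782 -2.367 -2.565
vertex -2.722 -1.281 -2.636
endloop
endfacet
facet normal 0.867 -0.080 -0.492
outer loop
vertex -1.498 -2.485 -3.293
vertex -1.438 -1.399 -3.364
vertex -1.001 -1.915 -2.509
endloop
endfacet
facet normal 0.200 -0.848 0.490
outer loop
vertex -1.498 -2.485 -3.293
vertex -1.001 -1.915 -2.509
vertex -2.782 -2.367 -2.565
endloop
endfacet
facet normal 0.200 -0.848 0.491
outer loop
vertex -2.782 -2.367 -2.565
vertex -1.001 -1.915 -2.509
vertex -2.284 -1.796 -1.781
endloop
endfacet
facet normal -0.867 0.080 0.492
outer loop
vertex -2.782 -2.367 -2.565
vertex -2.284 -1.796 -1.781
vertex -2.722 -1.281 -2.636
endloop
endfacet

endsolid


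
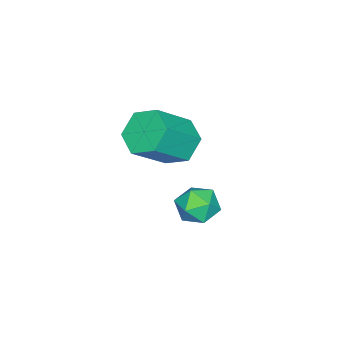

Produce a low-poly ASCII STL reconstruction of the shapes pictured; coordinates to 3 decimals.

solid 
facet normal -0.684 0.336 -0.648
outer loop
vertex -2.601 0.531 -3.273
vertex -3.102 0.662 -2.676
vertex -2.605 1.231 -2.906
endloop
endfacet
facet normal 0.730 0.321 -0.603
outer loop
vertex -2.601 0.531 -3.273
vertex -2.605 1.231 -2.906
vertex -1.576 0.028 -2.3
endloop
endfacet
facet normal 0.730 0.321 -0.603
outer loop
vertex -1.576 0.028 -2.3
vertex -2.605 1.231 -2.906
vertex -1.58 0.727 -1.933
endloop
endfacet
facet normal 0.683 -0.337 0.648
outer loop
vertex -1.576 0.028 -2.3
vertex -1.58 0.727 -1.933
vertex -2.078 0.158 -1.704
endloop
endfacet
facet normal -0.683 0.334 -0.649
outer loop
vertex -2.605 1.231 -2.906
vertex -3.102 0.662 -2.676
vertex -3.107 1.362 -2.31
endloop
endfacet
facet normal 0.361 0.927 0.100
outer loop
vertex -2.605 1.231 -2.906
vertex -3.107 1.362 -2.31
vertex -1.58 0.727 -1.933
endloop
endfacet
facet normal 0.361 0.927 0.100
outer loop
vertex -1.58 0.727 -1.933
vertex -3.107 1.362 -2.31
vertex -2.082 0.858 -1.337
endloop
endfacet
facet normal 0.683 -0.336 0.649
outer loop
vertex -1.58 0.727 -1.933
vertex -2.082 0.858 -1.337
vertex -2.078 0.158 -1.704
endloop
endfacet
facet normal -0.684 0.334 -0.649
outer loop
vertex -3.107 1.362 -2.31
vertex -3.102 0.662 -2.676
vertex -3.604 0.792 -2.08
endloop
endfacet
facet normal -0.370 0.607 0.704
outer loop
vertex -3.107 1.362 -2.31
vertex -3.604 0.792 -2.08
vertex -2.082 0.858 -1.337
endloop
endfacet
facet normal -0.370 0.607 0.703
outer loop
vertex -2.082 0.858 -1.337
vertex -3.604 0.792 -2.08
vertex -2.579 0.289 -1.107
endloop
endfacet
facet normal 0.684 -0.336 0.648
outer loop
vertex -2.082 0.858 -1.337
vertex -2.579 0.289 -1.107
vertex -2.078 0.158 -1.704
endloop
endfacet
facet normal -0.683 0.337 -0.648
outer loop
vertex -3.604 0.792 -2.08
vertex -3.102 0.662 -2.676
vertex -3.6 0.093 -2.447
endloop
endfacet
facet normal -0.730 -0.321 0.603
outer loop
vertex -3.604 0.792 -2.08
vertex -3.6 0.093 -2.447
vertex -2.579 0.289 -1.107
endloop
endfacet
facet normal -0.730 -0.320 0.603
outer loop
vertex -2.579 0.289 -1.107
vertex -3.6 0.093 -2.447
vertex -2.575 -0.411 -1.474
endloop
endfacet
facet normal 0.684 -0.336 0.648
outer loop
vertex -2.579 0.289 -1.107
vertex -2.575 -0.411 -1.474
vertex -2.078 0.158 -1.704
endloop
endfacet
facet normal -0.683 0.336 -0.649
outer loop
vertex -3.6 0.093 -2.447
vertex -3.102 0.662 -2.676
vertex -3.098 -0.038 -3.043
endloop
endfacet
facet normal -0.361 -0.927 -0.100
outer loop
vertex -3.6 0.093 -2.447
vertex -3.098 -0.038 -3.043
vertex -2.575 -0.411 -1.474
endloop
endfacet
facet normal -0.361 -0.927 -0.100
outer loop
vertex -2.575 -0.411 -1.474
vertex -3.098 -0.038 -3.043
vertex -2.073 -0.542 -2.07
endloop
endfacet
facet normal 0.683 -0.334 0.649
outer loop
vertex -2.575 -0.411 -1.474
vertex -2.073 -0.542 -2.07
vertex -2.078 0.158 -1.704
endloop
endfacet
facet normal -0.684 0.336 -0.648
outer loop
vertex -3.098 -0.038 -3.043
vertex -3.102 0.662 -2.676
vertex -2.601 0.531 -3.273
endloop
endfacet
facet normal 0.369 -0.607 -0.704
outer loop
vertex -3.098 -0.038 -3.043
vertex -2.601 0.531 -3.273
vertex -2.073 -0.542 -2.07
endloop
endfacet
facet normal 0.370 -0.607 -0.704
outer loop
vertex -2.073 -0.542 -2.07
vertex -2.601 0.531 -3.273
vertex -1.576 0.028 -2.3
endloop
endfacet
facet normal 0.684 -0.334 0.649
outer loop
vertex -2.073 -0.542 -2.07
vertex -1.576 0.028 -2.3
vertex -2.078 0.158 -1.704
endloop
endfacet
facet normal -0.077 0.360 0.930
outer loop
vertex -0.168 3.136 -1.553
vertex 0.307 2.749 -1.364
vertex 0.44 3.338 -1.581
endloop
endfacet
facet normal -0.263 0.853 0.450
outer loop
vertex -0.168 3.136 -1.553
vertex 0.44 3.338 -1.581
vertex 0.037 3.468 -2.063
endloop
endfacet
facet normal -0.802 0.594 0.064
outer loop
vertex -0.168 3.136 -1.553
vertex 0.037 3.468 -2.063
vertex -0.346 2.959 -2.143
endloop
endfacet
facet normal -0.950 -0.061 0.305
outer loop
vertex -0.168 3.136 -1.553
vertex -0.346 2.959 -2.143
vertex -0.179 2.515 -1.712
endloop
endfacet
facet normal -0.502 -0.206 0.840
outer loop
vertex -0.168 3.136 -1.553
vertex -0.179 2.515 -1.712
vertex 0.307 2.749 -1.364
endloop
endfacet
facet normal 0.293 0.956 0.013
outer loop
vertex 0.037 3.468 -2.063
vertex 0.44 3.338 -1.581
vertex 0.639 3.285 -2.188
endloop
endfacet
facet normal 0.593 0.157 0.790
outer loop
vertex 0.44 3.338 -1.581
vertex 0.307 2.749 -1.364
vertex 0.806 2.841 -1.757
endloop
endfacet
facet normal -0.097 -0.758 0.645
outer loop
vertex 0.307 2.749 -1.364
vertex -0.179 2.515 -1.712
vertex 0.423 2.332 -1.837
endloop
endfacet
facet normal -0.821 -0.526 -0.223
outer loop
vertex -0.179 2.515 -1.712
vertex -0.346 2.959 -2.143
vertex 0.02 2.462 -2.319
endloop
endfacet
facet normal -0.582 0.534 -0.614
outer loop
vertex -0.346 2.959 -2.143
vertex 0.037 3.468 -2.063
vertex 0.153 3.051 -2.536
endloop
endfacet
facet normal 0.950 0.061 -0.305
outer loop
vertex 0.628 2.664 -2.347
vertex 0.639 3.285 -2.188
vertex 0.806 2.841 -1.757
endloop
endfacet
facet normal 0.802 -0.594 -0.064
outer loop
vertex 0.628 2.664 -2.347
vertex 0.806 2.841 -1.757
vertex 0.423 2.332 -1.837
endloop
endfacet
facet normal 0.263 -0.853 -0.450
outer loop
vertex 0.628 2.664 -2.347
vertex 0.423 2.332 -1.837
vertex 0.02 2.462 -2.319
endloop
endfacet
facet normal 0.077 -0.360 -0.930
outer loop
vertex 0.628 2.664 -2.347
vertex 0.02 2.462 -2.319
vertex 0.153 3.051 -2.536
endloop
endfacet
facet normal 0.502 0.206 -0.840
outer loop
vertex 0.628 2.664 -2.347
vertex 0.153 3.051 -2.536
vertex 0.639 3.285 -2.188
endloop
endfacet
facet normal 0.821 0.526 0.223
outer loop
vertex 0.806 2.841 -1.757
vertex 0.639 3.285 -2.188
vertex 0.44 3.338 -1.581
endloop
endfacet
facet normal 0.582 -0.534 0.614
outer loop
vertex 0.423 2.332 -1.837
vertex 0.806 2.841 -1.757
vertex 0.307 2.749 -1.364
endloop
endfacet
facet normal -0.293 -0.956 -0.013
outer loop
vertex 0.02 2.462 -2.319
vertex 0.423 2.332 -1.837
vertex -0.179 2.515 -1.712
endloop
endfacet
facet normal -0.593 -0.157 -0.790
outer loop
vertex 0.153 3.051 -2.536
vertex 0.02 2.462 -2.319
vertex -0.346 2.959 -2.143
endloop
endfacet
facet normal 0.097 0.758 -0.645
outer loop
vertex 0.639 3.285 -2.188
vertex 0.153 3.051 -2.536
vertex 0.037 3.468 -2.063
endloop
endfacet

endsolid
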